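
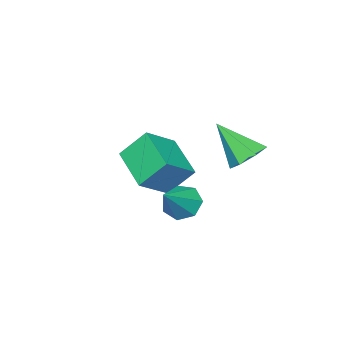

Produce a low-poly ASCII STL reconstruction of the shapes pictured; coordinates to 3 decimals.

solid 
facet normal -0.773 -0.121 -0.622
outer loop
vertex 3.358 -0.27 -1.336
vertex 2.903 0.264 -0.874
vertex 3.403 0.431 -1.528
endloop
endfacet
facet normal 0.886 -0.175 -0.430
outer loop
vertex 3.358 -0.27 -1.336
vertex 3.403 0.431 -1.528
vertex 4.257 0.476 0.214
endloop
endfacet
facet normal -0.774 -0.120 -0.622
outer loop
vertex 3.403 0.431 -1.528
vertex 2.903 0.264 -0.874
vertex 3.072 1.007 -1.228
endloop
endfacet
facet normal 0.712 0.599 -0.365
outer loop
vertex 3.403 0.431 -1.528
vertex 3.072 1.007 -1.228
vertex 4.257 0.476 0.214
endloop
endfacet
facet normal -0.773 -0.121 -0.622
outer loop
vertex 3.072 1.007 -1.228
vertex 2.903 0.264 -0.874
vertex 2.613 1.024 -0.661
endloop
endfacet
facet normal 0.234 0.959 0.161
outer loop
vertex 3.072 1.007 -1.228
vertex 2.613 1.024 -0.661
vertex 4.257 0.476 0.214
endloop
endfacet
facet normal -0.773 -0.121 -0.622
outer loop
vertex 2.613 1.024 -0.661
vertex 2.903 0.264 -0.874
vertex 2.373 0.468 -0.255
endloop
endfacet
facet normal -0.190 0.631 0.752
outer loop
vertex 2.613 1.024 -0.661
vertex 2.373 0.468 -0.255
vertex 4.257 0.476 0.214
endloop
endfacet
facet normal -0.773 -0.121 -0.622
outer loop
vertex 2.373 0.468 -0.255
vertex 2.903 0.264 -0.874
vertex 2.532 -0.241 -0.315
endloop
endfacet
facet normal -0.239 -0.135 0.962
outer loop
vertex 2.373 0.468 -0.255
vertex 2.532 -0.241 -0.315
vertex 4.257 0.476 0.214
endloop
endfacet
facet normal -0.774 -0.120 -0.622
outer loop
vertex 2.532 -0.241 -0.315
vertex 2.903 0.264 -0.874
vertex 2.97 -0.569 -0.796
endloop
endfacet
facet normal 0.123 -0.764 0.633
outer loop
vertex 2.532 -0.241 -0.315
vertex 2.97 -0.569 -0.796
vertex 4.257 0.476 0.214
endloop
endfacet
facet normal -0.773 -0.120 -0.622
outer loop
vertex 2.97 -0.569 -0.796
vertex 2.903 0.264 -0.874
vertex 3.358 -0.27 -1.336
endloop
endfacet
facet normal 0.623 -0.782 0.015
outer loop
vertex 2.97 -0.569 -0.796
vertex 3.358 -0.27 -1.336
vertex 4.257 0.476 0.214
endloop
endfacet
facet normal -0.142 0.659 -0.739
outer loop
vertex -0.89 0.858 0.305
vertex -1.287 0.202 -0.204
vertex -1.68 0.784 0.391
endloop
endfacet
facet normal 0.055 0.447 0.893
outer loop
vertex -0.89 0.858 0.305
vertex -1.68 0.784 0.391
vertex -0.993 -1.162 1.324
endloop
endfacet
facet normal -0.142 0.659 -0.738
outer loop
vertex -1.68 0.784 0.391
vertex -1.287 0.202 -0.204
vertex -2.175 0.272 0.029
endloop
endfacet
facet normal -0.664 0.120 0.738
outer loop
vertex -1.68 0.784 0.391
vertex -2.175 0.272 0.029
vertex -0.993 -1.162 1.324
endloop
endfacet
facet normal -0.142 0.659 -0.738
outer loop
vertex -2.175 0.272 0.029
vertex -1.287 0.202 -0.204
vertex -2.001 -0.292 -0.508
endloop
endfacet
facet normal -0.843 -0.483 0.234
outer loop
vertex -2.175 0.272 0.029
vertex -2.001 -0.292 -0.508
vertex -0.993 -1.162 1.324
endloop
endfacet
facet normal -0.142 0.660 -0.738
outer loop
vertex -2.001 -0.292 -0.508
vertex -1.287 0.202 -0.204
vertex -1.29 -0.484 -0.817
endloop
endfacet
facet normal -0.349 -0.906 -0.239
outer loop
vertex -2.001 -0.292 -0.508
vertex -1.29 -0.484 -0.817
vertex -0.993 -1.162 1.324
endloop
endfacet
facet normal -0.142 0.660 -0.738
outer loop
vertex -1.29 -0.484 -0.817
vertex -1.287 0.202 -0.204
vertex -0.577 -0.159 -0.664
endloop
endfacet
facet normal 0.449 -0.832 -0.326
outer loop
vertex -1.29 -0.484 -0.817
vertex -0.577 -0.159 -0.664
vertex -0.993 -1.162 1.324
endloop
endfacet
facet normal -0.143 0.659 -0.738
outer loop
vertex -0.577 -0.159 -0.664
vertex -1.287 0.202 -0.204
vertex -0.399 0.439 -0.165
endloop
endfacet
facet normal 0.948 -0.315 0.039
outer loop
vertex -0.577 -0.159 -0.664
vertex -0.399 0.439 -0.165
vertex -0.993 -1.162 1.324
endloop
endfacet
facet normal -0.144 0.659 -0.738
outer loop
vertex -0.399 0.439 -0.165
vertex -1.287 0.202 -0.204
vertex -0.89 0.858 0.305
endloop
endfacet
facet normal 0.773 0.254 0.581
outer loop
vertex -0.399 0.439 -0.165
vertex -0.89 0.858 0.305
vertex -0.993 -1.162 1.324
endloop
endfacet
facet normal -0.388 0.535 0.750
outer loop
vertex 0.787 -3.216 0.881
vertex 1.69 -1.456 0.093
vertex -0.596 -2.922 -0.045
endloop
endfacet
facet normal -0.424 -0.827 0.370
outer loop
vertex 0.03 -3.784 -1.253
vertex 0.787 -3.216 0.881
vertex -0.596 -2.922 -0.045
endloop
endfacet
facet normal -0.389 0.536 0.750
outer loop
vertex -0.596 -2.922 -0.045
vertex 1.69 -1.456 0.093
vertex 0.308 -1.162 -0.834
endloop
endfacet
facet normal -0.818 0.174 -0.548
outer loop
vertex 0.308 -1.162 -0.834
vertex 0.03 -3.784 -1.253
vertex -0.596 -2.922 -0.045
endloop
endfacet
facet normal 0.818 -0.174 0.548
outer loop
vertex 0.787 -3.216 0.881
vertex 2.316 -2.318 -1.115
vertex 1.69 -1.456 0.093
endloop
endfacet
facet normal -0.424 -0.826 0.370
outer loop
vertex 1.412 -4.078 -0.326
vertex 0.787 -3.216 0.881
vertex 0.03 -3.784 -1.253
endloop
endfacet
facet normal 0.818 -0.174 0.548
outer loop
vertex 1.412 -4.078 -0.326
vertex 2.316 -2.318 -1.115
vertex 0.787 -3.216 0.881
endloop
endfacet
facet normal 0.424 0.827 -0.370
outer loop
vertex 1.69 -1.456 0.093
vertex 2.316 -2.318 -1.115
vertex 0.308 -1.162 -0.834
endloop
endfacet
facet normal -0.818 0.174 -0.548
outer loop
vertex 0.933 -2.024 -2.041
vertex 0.03 -3.784 -1.253
vertex 0.308 -1.162 -0.834
endloop
endfacet
facet normal 0.424 0.826 -0.371
outer loop
vertex 0.308 -1.162 -0.834
vertex 2.316 -2.318 -1.115
vertex 0.933 -2.024 -2.041
endloop
endfacet
facet normal 0.389 -0.535 -0.750
outer loop
vertex 0.933 -2.024 -2.041
vertex 1.412 -4.078 -0.326
vertex 0.03 -3.784 -1.253
endloop
endfacet
facet normal 0.388 -0.536 -0.750
outer loop
vertex 2.316 -2.318 -1.115
vertex 1.412 -4.078 -0.326
vertex 0.933 -2.024 -2.041
endloop
endfacet

endsolid


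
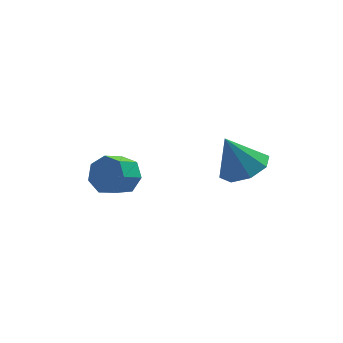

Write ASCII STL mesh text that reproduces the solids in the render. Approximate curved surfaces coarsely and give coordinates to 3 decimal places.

solid 
facet normal 0.421 -0.100 -0.902
outer loop
vertex 3.731 -3.189 0.2
vertex 2.86 -3.268 -0.198
vertex 3.453 -2.539 -0.002
endloop
endfacet
facet normal 0.511 0.447 0.734
outer loop
vertex 3.731 -3.189 0.2
vertex 3.453 -2.539 -0.002
vertex 2.2 -3.112 1.218
endloop
endfacet
facet normal 0.421 -0.100 -0.902
outer loop
vertex 3.453 -2.539 -0.002
vertex 2.86 -3.268 -0.198
vertex 2.829 -2.316 -0.318
endloop
endfacet
facet normal 0.069 0.874 0.481
outer loop
vertex 3.453 -2.539 -0.002
vertex 2.829 -2.316 -0.318
vertex 2.2 -3.112 1.218
endloop
endfacet
facet normal 0.421 -0.100 -0.901
outer loop
vertex 2.829 -2.316 -0.318
vertex 2.86 -3.268 -0.198
vertex 2.223 -2.651 -0.564
endloop
endfacet
facet normal -0.536 0.819 0.205
outer loop
vertex 2.829 -2.316 -0.318
vertex 2.223 -2.651 -0.564
vertex 2.2 -3.112 1.218
endloop
endfacet
facet normal 0.421 -0.101 -0.902
outer loop
vertex 2.223 -2.651 -0.564
vertex 2.86 -3.268 -0.198
vertex 1.99 -3.348 -0.595
endloop
endfacet
facet normal -0.947 0.314 0.069
outer loop
vertex 2.223 -2.651 -0.564
vertex 1.99 -3.348 -0.595
vertex 2.2 -3.112 1.218
endloop
endfacet
facet normal 0.421 -0.099 -0.902
outer loop
vertex 1.99 -3.348 -0.595
vertex 2.86 -3.268 -0.198
vertex 2.268 -3.998 -0.394
endloop
endfacet
facet normal -0.925 -0.348 0.152
outer loop
vertex 1.99 -3.348 -0.595
vertex 2.268 -3.998 -0.394
vertex 2.2 -3.112 1.218
endloop
endfacet
facet normal 0.421 -0.099 -0.902
outer loop
vertex 2.268 -3.998 -0.394
vertex 2.86 -3.268 -0.198
vertex 2.892 -4.22 -0.078
endloop
endfacet
facet normal -0.482 -0.776 0.406
outer loop
vertex 2.268 -3.998 -0.394
vertex 2.892 -4.22 -0.078
vertex 2.2 -3.112 1.218
endloop
endfacet
facet normal 0.421 -0.099 -0.902
outer loop
vertex 2.892 -4.22 -0.078
vertex 2.86 -3.268 -0.198
vertex 3.498 -3.885 0.168
endloop
endfacet
facet normal 0.122 -0.721 0.682
outer loop
vertex 2.892 -4.22 -0.078
vertex 3.498 -3.885 0.168
vertex 2.2 -3.112 1.218
endloop
endfacet
facet normal 0.421 -0.099 -0.902
outer loop
vertex 3.498 -3.885 0.168
vertex 2.86 -3.268 -0.198
vertex 3.731 -3.189 0.2
endloop
endfacet
facet normal 0.533 -0.216 0.818
outer loop
vertex 3.498 -3.885 0.168
vertex 3.731 -3.189 0.2
vertex 2.2 -3.112 1.218
endloop
endfacet
facet normal 0.679 0.533 -0.505
outer loop
vertex -0.262 0.969 -2.672
vertex -0.767 0.977 -3.343
vertex -0.728 1.528 -2.709
endloop
endfacet
facet normal 0.360 0.357 0.862
outer loop
vertex -0.262 0.969 -2.672
vertex -0.728 1.528 -2.709
vertex -0.968 0.415 -2.147
endloop
endfacet
facet normal 0.360 0.358 0.862
outer loop
vertex -0.968 0.415 -2.147
vertex -0.728 1.528 -2.709
vertex -1.434 0.973 -2.184
endloop
endfacet
facet normal -0.679 -0.533 0.505
outer loop
vertex -0.968 0.415 -2.147
vertex -1.434 0.973 -2.184
vertex -1.473 0.423 -2.817
endloop
endfacet
facet normal 0.679 0.533 -0.505
outer loop
vertex -0.728 1.528 -2.709
vertex -0.767 0.977 -3.343
vertex -1.224 1.672 -3.224
endloop
endfacet
facet normal -0.277 0.822 0.497
outer loop
vertex -0.728 1.528 -2.709
vertex -1.224 1.672 -3.224
vertex -1.434 0.973 -2.184
endloop
endfacet
facet normal -0.277 0.822 0.497
outer loop
vertex -1.434 0.973 -2.184
vertex -1.224 1.672 -3.224
vertex -1.93 1.117 -2.699
endloop
endfacet
facet normal -0.679 -0.533 0.505
outer loop
vertex -1.434 0.973 -2.184
vertex -1.93 1.117 -2.699
vertex -1.473 0.423 -2.817
endloop
endfacet
facet normal 0.679 0.533 -0.505
outer loop
vertex -1.224 1.672 -3.224
vertex -0.767 0.977 -3.343
vertex -1.376 1.293 -3.828
endloop
endfacet
facet normal -0.704 0.667 -0.242
outer loop
vertex -1.224 1.672 -3.224
vertex -1.376 1.293 -3.828
vertex -1.93 1.117 -2.699
endloop
endfacet
facet normal -0.705 0.667 -0.242
outer loop
vertex -1.93 1.117 -2.699
vertex -1.376 1.293 -3.828
vertex -2.082 0.738 -3.302
endloop
endfacet
facet normal -0.678 -0.533 0.506
outer loop
vertex -1.93 1.117 -2.699
vertex -2.082 0.738 -3.302
vertex -1.473 0.423 -2.817
endloop
endfacet
facet normal 0.679 0.533 -0.505
outer loop
vertex -1.376 1.293 -3.828
vertex -0.767 0.977 -3.343
vertex -1.069 0.676 -4.066
endloop
endfacet
facet normal -0.602 0.009 -0.799
outer loop
vertex -1.376 1.293 -3.828
vertex -1.069 0.676 -4.066
vertex -2.082 0.738 -3.302
endloop
endfacet
facet normal -0.602 0.010 -0.799
outer loop
vertex -2.082 0.738 -3.302
vertex -1.069 0.676 -4.066
vertex -1.775 0.122 -3.541
endloop
endfacet
facet normal -0.678 -0.534 0.505
outer loop
vertex -2.082 0.738 -3.302
vertex -1.775 0.122 -3.541
vertex -1.473 0.423 -2.817
endloop
endfacet
facet normal 0.679 0.533 -0.505
outer loop
vertex -1.069 0.676 -4.066
vertex -0.767 0.977 -3.343
vertex -0.535 0.286 -3.76
endloop
endfacet
facet normal -0.046 -0.655 -0.754
outer loop
vertex -1.069 0.676 -4.066
vertex -0.535 0.286 -3.76
vertex -1.775 0.122 -3.541
endloop
endfacet
facet normal -0.046 -0.655 -0.754
outer loop
vertex -1.775 0.122 -3.541
vertex -0.535 0.286 -3.76
vertex -1.241 -0.268 -3.235
endloop
endfacet
facet normal -0.679 -0.533 0.505
outer loop
vertex -1.775 0.122 -3.541
vertex -1.241 -0.268 -3.235
vertex -1.473 0.423 -2.817
endloop
endfacet
facet normal 0.678 0.533 -0.506
outer loop
vertex -0.535 0.286 -3.76
vertex -0.767 0.977 -3.343
vertex -0.175 0.417 -3.139
endloop
endfacet
facet normal 0.544 -0.827 -0.141
outer loop
vertex -0.535 0.286 -3.76
vertex -0.175 0.417 -3.139
vertex -1.241 -0.268 -3.235
endloop
endfacet
facet normal 0.544 -0.827 -0.142
outer loop
vertex -1.241 -0.268 -3.235
vertex -0.175 0.417 -3.139
vertex -0.881 -0.138 -2.614
endloop
endfacet
facet normal -0.679 -0.533 0.505
outer loop
vertex -1.241 -0.268 -3.235
vertex -0.881 -0.138 -2.614
vertex -1.473 0.423 -2.817
endloop
endfacet
facet normal 0.679 0.534 -0.504
outer loop
vertex -0.175 0.417 -3.139
vertex -0.767 0.977 -3.343
vertex -0.262 0.969 -2.672
endloop
endfacet
facet normal 0.725 -0.375 0.578
outer loop
vertex -0.175 0.417 -3.139
vertex -0.262 0.969 -2.672
vertex -0.881 -0.138 -2.614
endloop
endfacet
facet normal 0.724 -0.375 0.579
outer loop
vertex -0.881 -0.138 -2.614
vertex -0.262 0.969 -2.672
vertex -0.968 0.415 -2.147
endloop
endfacet
facet normal -0.679 -0.533 0.505
outer loop
vertex -0.881 -0.138 -2.614
vertex -0.968 0.415 -2.147
vertex -1.473 0.423 -2.817
endloop
endfacet

endsolid


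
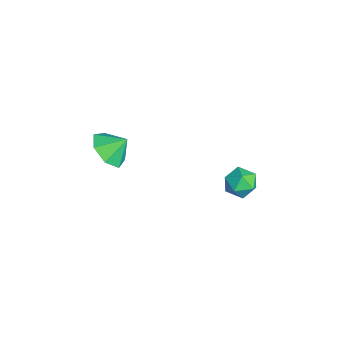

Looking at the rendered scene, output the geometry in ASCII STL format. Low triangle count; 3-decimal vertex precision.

solid 
facet normal -0.136 -0.725 -0.675
outer loop
vertex 3.181 -3.611 3.067
vertex 2.305 -3.883 3.535
vertex 2.442 -3.201 2.775
endloop
endfacet
facet normal 0.506 0.859 -0.075
outer loop
vertex 3.181 -3.611 3.067
vertex 2.442 -3.201 2.775
vertex 2.455 -3.077 4.285
endloop
endfacet
facet normal -0.136 -0.725 -0.675
outer loop
vertex 2.442 -3.201 2.775
vertex 2.305 -3.883 3.535
vertex 1.6 -3.305 3.056
endloop
endfacet
facet normal -0.148 0.986 -0.080
outer loop
vertex 2.442 -3.201 2.775
vertex 1.6 -3.305 3.056
vertex 2.455 -3.077 4.285
endloop
endfacet
facet normal -0.136 -0.725 -0.675
outer loop
vertex 1.6 -3.305 3.056
vertex 2.305 -3.883 3.535
vertex 1.288 -3.844 3.698
endloop
endfacet
facet normal -0.625 0.720 0.301
outer loop
vertex 1.6 -3.305 3.056
vertex 1.288 -3.844 3.698
vertex 2.455 -3.077 4.285
endloop
endfacet
facet normal -0.136 -0.725 -0.675
outer loop
vertex 1.288 -3.844 3.698
vertex 2.305 -3.883 3.535
vertex 1.742 -4.412 4.217
endloop
endfacet
facet normal -0.566 0.262 0.782
outer loop
vertex 1.288 -3.844 3.698
vertex 1.742 -4.412 4.217
vertex 2.455 -3.077 4.285
endloop
endfacet
facet normal -0.135 -0.726 -0.675
outer loop
vertex 1.742 -4.412 4.217
vertex 2.305 -3.883 3.535
vertex 2.62 -4.581 4.223
endloop
endfacet
facet normal -0.015 -0.043 0.999
outer loop
vertex 1.742 -4.412 4.217
vertex 2.62 -4.581 4.223
vertex 2.455 -3.077 4.285
endloop
endfacet
facet normal -0.135 -0.726 -0.675
outer loop
vertex 2.62 -4.581 4.223
vertex 2.305 -3.883 3.535
vertex 3.26 -4.225 3.712
endloop
endfacet
facet normal 0.612 0.035 0.790
outer loop
vertex 2.62 -4.581 4.223
vertex 3.26 -4.225 3.712
vertex 2.455 -3.077 4.285
endloop
endfacet
facet normal -0.135 -0.726 -0.674
outer loop
vertex 3.26 -4.225 3.712
vertex 2.305 -3.883 3.535
vertex 3.181 -3.611 3.067
endloop
endfacet
facet normal 0.844 0.436 0.312
outer loop
vertex 3.26 -4.225 3.712
vertex 3.181 -3.611 3.067
vertex 2.455 -3.077 4.285
endloop
endfacet
facet normal 0.386 0.919 0.080
outer loop
vertex 2.356 2.808 -0.998
vertex 2.145 2.823 -0.151
vertex 2.923 2.518 -0.402
endloop
endfacet
facet normal 0.724 0.544 -0.424
outer loop
vertex 2.356 2.808 -0.998
vertex 2.923 2.518 -0.402
vertex 2.814 2.081 -1.149
endloop
endfacet
facet normal 0.241 0.341 -0.909
outer loop
vertex 2.356 2.808 -0.998
vertex 2.814 2.081 -1.149
vertex 1.968 2.115 -1.361
endloop
endfacet
facet normal -0.395 0.590 -0.704
outer loop
vertex 2.356 2.808 -0.998
vertex 1.968 2.115 -1.361
vertex 1.554 2.574 -0.744
endloop
endfacet
facet normal -0.306 0.948 -0.093
outer loop
vertex 2.356 2.808 -0.998
vertex 1.554 2.574 -0.744
vertex 2.145 2.823 -0.151
endloop
endfacet
facet normal 0.992 -0.043 -0.120
outer loop
vertex 2.814 2.081 -1.149
vertex 2.923 2.518 -0.402
vertex 2.886 1.646 -0.396
endloop
endfacet
facet normal 0.445 0.563 0.696
outer loop
vertex 2.923 2.518 -0.402
vertex 2.145 2.823 -0.151
vertex 2.472 2.105 0.221
endloop
endfacet
facet normal -0.675 0.609 0.417
outer loop
vertex 2.145 2.823 -0.151
vertex 1.554 2.574 -0.744
vertex 1.626 2.139 0.009
endloop
endfacet
facet normal -0.819 0.031 -0.573
outer loop
vertex 1.554 2.574 -0.744
vertex 1.968 2.115 -1.361
vertex 1.517 1.702 -0.738
endloop
endfacet
facet normal 0.212 -0.372 -0.904
outer loop
vertex 1.968 2.115 -1.361
vertex 2.814 2.081 -1.149
vertex 2.295 1.397 -0.989
endloop
endfacet
facet normal 0.395 -0.590 0.704
outer loop
vertex 2.084 1.412 -0.142
vertex 2.886 1.646 -0.396
vertex 2.472 2.105 0.221
endloop
endfacet
facet normal -0.241 -0.341 0.909
outer loop
vertex 2.084 1.412 -0.142
vertex 2.472 2.105 0.221
vertex 1.626 2.139 0.009
endloop
endfacet
facet normal -0.724 -0.544 0.424
outer loop
vertex 2.084 1.412 -0.142
vertex 1.626 2.139 0.009
vertex 1.517 1.702 -0.738
endloop
endfacet
facet normal -0.386 -0.919 -0.080
outer loop
vertex 2.084 1.412 -0.142
vertex 1.517 1.702 -0.738
vertex 2.295 1.397 -0.989
endloop
endfacet
facet normal 0.306 -0.948 0.093
outer loop
vertex 2.084 1.412 -0.142
vertex 2.295 1.397 -0.989
vertex 2.886 1.646 -0.396
endloop
endfacet
facet normal 0.819 -0.031 0.573
outer loop
vertex 2.472 2.105 0.221
vertex 2.886 1.646 -0.396
vertex 2.923 2.518 -0.402
endloop
endfacet
facet normal -0.212 0.372 0.904
outer loop
vertex 1.626 2.139 0.009
vertex 2.472 2.105 0.221
vertex 2.145 2.823 -0.151
endloop
endfacet
facet normal -0.992 0.043 0.120
outer loop
vertex 1.517 1.702 -0.738
vertex 1.626 2.139 0.009
vertex 1.554 2.574 -0.744
endloop
endfacet
facet normal -0.445 -0.563 -0.696
outer loop
vertex 2.295 1.397 -0.989
vertex 1.517 1.702 -0.738
vertex 1.968 2.115 -1.361
endloop
endfacet
facet normal 0.675 -0.609 -0.417
outer loop
vertex 2.886 1.646 -0.396
vertex 2.295 1.397 -0.989
vertex 2.814 2.081 -1.149
endloop
endfacet

endsolid


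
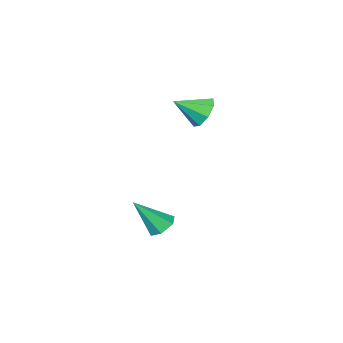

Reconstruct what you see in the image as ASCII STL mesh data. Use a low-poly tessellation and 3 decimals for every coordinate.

solid 
facet normal -0.800 0.339 -0.495
outer loop
vertex -2.708 -1.681 2.334
vertex -3.1 -1.611 3.016
vertex -2.635 -1.138 2.588
endloop
endfacet
facet normal 0.897 0.082 -0.434
outer loop
vertex -2.708 -1.681 2.334
vertex -2.635 -1.138 2.588
vertex -2.02 -2.069 3.684
endloop
endfacet
facet normal -0.800 0.339 -0.495
outer loop
vertex -2.635 -1.138 2.588
vertex -3.1 -1.611 3.016
vertex -2.834 -0.871 3.093
endloop
endfacet
facet normal 0.822 0.569 0.023
outer loop
vertex -2.635 -1.138 2.588
vertex -2.834 -0.871 3.093
vertex -2.02 -2.069 3.684
endloop
endfacet
facet normal -0.800 0.339 -0.494
outer loop
vertex -2.834 -0.871 3.093
vertex -3.1 -1.611 3.016
vertex -3.189 -1.038 3.553
endloop
endfacet
facet normal 0.488 0.630 0.605
outer loop
vertex -2.834 -0.871 3.093
vertex -3.189 -1.038 3.553
vertex -2.02 -2.069 3.684
endloop
endfacet
facet normal -0.800 0.339 -0.495
outer loop
vertex -3.189 -1.038 3.553
vertex -3.1 -1.611 3.016
vertex -3.492 -1.541 3.698
endloop
endfacet
facet normal 0.090 0.225 0.970
outer loop
vertex -3.189 -1.038 3.553
vertex -3.492 -1.541 3.698
vertex -2.02 -2.069 3.684
endloop
endfacet
facet normal -0.800 0.338 -0.495
outer loop
vertex -3.492 -1.541 3.698
vertex -3.1 -1.611 3.016
vertex -3.565 -2.085 3.444
endloop
endfacet
facet normal -0.136 -0.404 0.905
outer loop
vertex -3.492 -1.541 3.698
vertex -3.565 -2.085 3.444
vertex -2.02 -2.069 3.684
endloop
endfacet
facet normal -0.801 0.339 -0.494
outer loop
vertex -3.565 -2.085 3.444
vertex -3.1 -1.611 3.016
vertex -3.366 -2.351 2.939
endloop
endfacet
facet normal -0.060 -0.893 0.447
outer loop
vertex -3.565 -2.085 3.444
vertex -3.366 -2.351 2.939
vertex -2.02 -2.069 3.684
endloop
endfacet
facet normal -0.800 0.339 -0.494
outer loop
vertex -3.366 -2.351 2.939
vertex -3.1 -1.611 3.016
vertex -3.011 -2.184 2.479
endloop
endfacet
facet normal 0.274 -0.952 -0.134
outer loop
vertex -3.366 -2.351 2.939
vertex -3.011 -2.184 2.479
vertex -2.02 -2.069 3.684
endloop
endfacet
facet normal -0.800 0.339 -0.495
outer loop
vertex -3.011 -2.184 2.479
vertex -3.1 -1.611 3.016
vertex -2.708 -1.681 2.334
endloop
endfacet
facet normal 0.671 -0.548 -0.499
outer loop
vertex -3.011 -2.184 2.479
vertex -2.708 -1.681 2.334
vertex -2.02 -2.069 3.684
endloop
endfacet
facet normal -0.570 0.319 -0.757
outer loop
vertex -0.364 -1.005 -2.684
vertex -0.869 -0.976 -2.292
vertex -0.489 -0.466 -2.363
endloop
endfacet
facet normal 0.935 0.315 -0.164
outer loop
vertex -0.364 -1.005 -2.684
vertex -0.489 -0.466 -2.363
vertex 0.109 -1.524 -0.988
endloop
endfacet
facet normal -0.568 0.318 -0.759
outer loop
vertex -0.489 -0.466 -2.363
vertex -0.869 -0.976 -2.292
vertex -0.995 -0.437 -1.972
endloop
endfacet
facet normal 0.392 0.804 0.448
outer loop
vertex -0.489 -0.466 -2.363
vertex -0.995 -0.437 -1.972
vertex 0.109 -1.524 -0.988
endloop
endfacet
facet normal -0.568 0.318 -0.759
outer loop
vertex -0.995 -0.437 -1.972
vertex -0.869 -0.976 -2.292
vertex -1.375 -0.947 -1.901
endloop
endfacet
facet normal -0.367 0.391 0.844
outer loop
vertex -0.995 -0.437 -1.972
vertex -1.375 -0.947 -1.901
vertex 0.109 -1.524 -0.988
endloop
endfacet
facet normal -0.568 0.319 -0.759
outer loop
vertex -1.375 -0.947 -1.901
vertex -0.869 -0.976 -2.292
vertex -1.249 -1.486 -2.222
endloop
endfacet
facet normal -0.586 -0.511 0.629
outer loop
vertex -1.375 -0.947 -1.901
vertex -1.249 -1.486 -2.222
vertex 0.109 -1.524 -0.988
endloop
endfacet
facet normal -0.568 0.319 -0.758
outer loop
vertex -1.249 -1.486 -2.222
vertex -0.869 -0.976 -2.292
vertex -0.744 -1.516 -2.613
endloop
endfacet
facet normal -0.045 -0.999 0.019
outer loop
vertex -1.249 -1.486 -2.222
vertex -0.744 -1.516 -2.613
vertex 0.109 -1.524 -0.988
endloop
endfacet
facet normal -0.570 0.318 -0.758
outer loop
vertex -0.744 -1.516 -2.613
vertex -0.869 -0.976 -2.292
vertex -0.364 -1.005 -2.684
endloop
endfacet
facet normal 0.717 -0.586 -0.379
outer loop
vertex -0.744 -1.516 -2.613
vertex -0.364 -1.005 -2.684
vertex 0.109 -1.524 -0.988
endloop
endfacet

endsolid


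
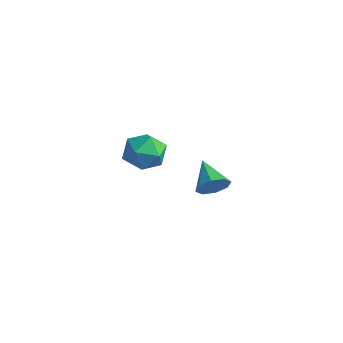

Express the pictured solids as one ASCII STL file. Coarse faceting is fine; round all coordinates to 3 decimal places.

solid 
facet normal 0.821 -0.356 -0.446
outer loop
vertex -2.545 1.438 -3.374
vertex -2.995 1.212 -4.022
vertex -2.585 1.889 -3.808
endloop
endfacet
facet normal 0.166 0.691 0.703
outer loop
vertex -2.545 1.438 -3.374
vertex -2.585 1.889 -3.808
vertex -4.325 1.788 -3.298
endloop
endfacet
facet normal 0.821 -0.356 -0.447
outer loop
vertex -2.585 1.889 -3.808
vertex -2.995 1.212 -4.022
vertex -2.866 1.944 -4.367
endloop
endfacet
facet normal -0.025 0.994 0.110
outer loop
vertex -2.585 1.889 -3.808
vertex -2.866 1.944 -4.367
vertex -4.325 1.788 -3.298
endloop
endfacet
facet normal 0.822 -0.355 -0.446
outer loop
vertex -2.866 1.944 -4.367
vertex -2.995 1.212 -4.022
vertex -3.221 1.57 -4.724
endloop
endfacet
facet normal -0.406 0.803 -0.437
outer loop
vertex -2.866 1.944 -4.367
vertex -3.221 1.57 -4.724
vertex -4.325 1.788 -3.298
endloop
endfacet
facet normal 0.821 -0.357 -0.446
outer loop
vertex -3.221 1.57 -4.724
vertex -2.995 1.212 -4.022
vertex -3.445 0.986 -4.669
endloop
endfacet
facet normal -0.752 0.230 -0.617
outer loop
vertex -3.221 1.57 -4.724
vertex -3.445 0.986 -4.669
vertex -4.325 1.788 -3.298
endloop
endfacet
facet normal 0.821 -0.356 -0.447
outer loop
vertex -3.445 0.986 -4.669
vertex -2.995 1.212 -4.022
vertex -3.405 0.534 -4.235
endloop
endfacet
facet normal -0.862 -0.389 -0.326
outer loop
vertex -3.445 0.986 -4.669
vertex -3.405 0.534 -4.235
vertex -4.325 1.788 -3.298
endloop
endfacet
facet normal 0.821 -0.356 -0.447
outer loop
vertex -3.405 0.534 -4.235
vertex -2.995 1.212 -4.022
vertex -3.124 0.48 -3.676
endloop
endfacet
facet normal -0.669 -0.692 0.270
outer loop
vertex -3.405 0.534 -4.235
vertex -3.124 0.48 -3.676
vertex -4.325 1.788 -3.298
endloop
endfacet
facet normal 0.821 -0.356 -0.447
outer loop
vertex -3.124 0.48 -3.676
vertex -2.995 1.212 -4.022
vertex -2.768 0.854 -3.32
endloop
endfacet
facet normal -0.289 -0.501 0.816
outer loop
vertex -3.124 0.48 -3.676
vertex -2.768 0.854 -3.32
vertex -4.325 1.788 -3.298
endloop
endfacet
facet normal 0.821 -0.355 -0.447
outer loop
vertex -2.768 0.854 -3.32
vertex -2.995 1.212 -4.022
vertex -2.545 1.438 -3.374
endloop
endfacet
facet normal 0.056 0.071 0.996
outer loop
vertex -2.768 0.854 -3.32
vertex -2.545 1.438 -3.374
vertex -4.325 1.788 -3.298
endloop
endfacet
facet normal -0.424 0.180 0.888
outer loop
vertex -2.307 -3.172 1.836
vertex -2.366 -4.165 2.009
vertex -1.547 -3.65 2.296
endloop
endfacet
facet normal 0.020 0.709 0.705
outer loop
vertex -2.307 -3.172 1.836
vertex -1.547 -3.65 2.296
vertex -1.352 -2.955 1.591
endloop
endfacet
facet normal -0.201 0.976 0.081
outer loop
vertex -2.307 -3.172 1.836
vertex -1.352 -2.955 1.591
vertex -2.052 -3.039 0.868
endloop
endfacet
facet normal -0.781 0.613 -0.122
outer loop
vertex -2.307 -3.172 1.836
vertex -2.052 -3.039 0.868
vertex -2.679 -3.787 1.127
endloop
endfacet
facet normal -0.918 0.120 0.377
outer loop
vertex -2.307 -3.172 1.836
vertex -2.679 -3.787 1.127
vertex -2.366 -4.165 2.009
endloop
endfacet
facet normal 0.668 0.429 0.608
outer loop
vertex -1.352 -2.955 1.591
vertex -1.547 -3.65 2.296
vertex -0.821 -3.813 1.613
endloop
endfacet
facet normal -0.049 -0.426 0.903
outer loop
vertex -1.547 -3.65 2.296
vertex -2.366 -4.165 2.009
vertex -1.448 -4.561 1.872
endloop
endfacet
facet normal -0.849 -0.523 0.077
outer loop
vertex -2.366 -4.165 2.009
vertex -2.679 -3.787 1.127
vertex -2.148 -4.645 1.149
endloop
endfacet
facet normal -0.626 0.272 -0.731
outer loop
vertex -2.679 -3.787 1.127
vertex -2.052 -3.039 0.868
vertex -1.953 -3.95 0.444
endloop
endfacet
facet normal 0.312 0.861 -0.402
outer loop
vertex -2.052 -3.039 0.868
vertex -1.352 -2.955 1.591
vertex -1.134 -3.435 0.731
endloop
endfacet
facet normal 0.781 -0.613 0.122
outer loop
vertex -1.193 -4.428 0.904
vertex -0.821 -3.813 1.613
vertex -1.448 -4.561 1.872
endloop
endfacet
facet normal 0.201 -0.976 -0.081
outer loop
vertex -1.193 -4.428 0.904
vertex -1.448 -4.561 1.872
vertex -2.148 -4.645 1.149
endloop
endfacet
facet normal -0.020 -0.709 -0.705
outer loop
vertex -1.193 -4.428 0.904
vertex -2.148 -4.645 1.149
vertex -1.953 -3.95 0.444
endloop
endfacet
facet normal 0.424 -0.180 -0.888
outer loop
vertex -1.193 -4.428 0.904
vertex -1.953 -3.95 0.444
vertex -1.134 -3.435 0.731
endloop
endfacet
facet normal 0.918 -0.120 -0.377
outer loop
vertex -1.193 -4.428 0.904
vertex -1.134 -3.435 0.731
vertex -0.821 -3.813 1.613
endloop
endfacet
facet normal 0.626 -0.272 0.731
outer loop
vertex -1.448 -4.561 1.872
vertex -0.821 -3.813 1.613
vertex -1.547 -3.65 2.296
endloop
endfacet
facet normal -0.312 -0.861 0.402
outer loop
vertex -2.148 -4.645 1.149
vertex -1.448 -4.561 1.872
vertex -2.366 -4.165 2.009
endloop
endfacet
facet normal -0.668 -0.429 -0.608
outer loop
vertex -1.953 -3.95 0.444
vertex -2.148 -4.645 1.149
vertex -2.679 -3.787 1.127
endloop
endfacet
facet normal 0.049 0.426 -0.903
outer loop
vertex -1.134 -3.435 0.731
vertex -1.953 -3.95 0.444
vertex -2.052 -3.039 0.868
endloop
endfacet
facet normal 0.849 0.523 -0.077
outer loop
vertex -0.821 -3.813 1.613
vertex -1.134 -3.435 0.731
vertex -1.352 -2.955 1.591
endloop
endfacet

endsolid


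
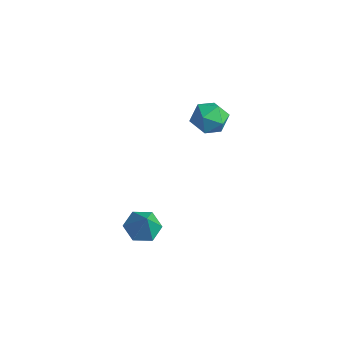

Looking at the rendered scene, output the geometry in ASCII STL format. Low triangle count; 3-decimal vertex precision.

solid 
facet normal -0.447 0.184 -0.875
outer loop
vertex 1.103 -2.786 -1.923
vertex 0.498 -3.621 -1.789
vertex 0.188 -2.693 -1.436
endloop
endfacet
facet normal 0.361 0.766 0.532
outer loop
vertex 1.103 -2.786 -1.923
vertex 0.188 -2.693 -1.436
vertex 1.222 -3.919 -0.371
endloop
endfacet
facet normal -0.447 0.184 -0.876
outer loop
vertex 0.188 -2.693 -1.436
vertex 0.498 -3.621 -1.789
vertex -0.417 -3.529 -1.303
endloop
endfacet
facet normal -0.377 0.405 0.833
outer loop
vertex 0.188 -2.693 -1.436
vertex -0.417 -3.529 -1.303
vertex 1.222 -3.919 -0.371
endloop
endfacet
facet normal -0.447 0.183 -0.876
outer loop
vertex -0.417 -3.529 -1.303
vertex 0.498 -3.621 -1.789
vertex -0.107 -4.457 -1.655
endloop
endfacet
facet normal -0.520 -0.449 0.726
outer loop
vertex -0.417 -3.529 -1.303
vertex -0.107 -4.457 -1.655
vertex 1.222 -3.919 -0.371
endloop
endfacet
facet normal -0.448 0.184 -0.875
outer loop
vertex -0.107 -4.457 -1.655
vertex 0.498 -3.621 -1.789
vertex 0.807 -4.549 -2.142
endloop
endfacet
facet normal 0.075 -0.945 0.319
outer loop
vertex -0.107 -4.457 -1.655
vertex 0.807 -4.549 -2.142
vertex 1.222 -3.919 -0.371
endloop
endfacet
facet normal -0.448 0.184 -0.875
outer loop
vertex 0.807 -4.549 -2.142
vertex 0.498 -3.621 -1.789
vertex 1.412 -3.714 -2.276
endloop
endfacet
facet normal 0.811 -0.585 0.018
outer loop
vertex 0.807 -4.549 -2.142
vertex 1.412 -3.714 -2.276
vertex 1.222 -3.919 -0.371
endloop
endfacet
facet normal -0.448 0.184 -0.875
outer loop
vertex 1.412 -3.714 -2.276
vertex 0.498 -3.621 -1.789
vertex 1.103 -2.786 -1.923
endloop
endfacet
facet normal 0.955 0.271 0.124
outer loop
vertex 1.412 -3.714 -2.276
vertex 1.103 -2.786 -1.923
vertex 1.222 -3.919 -0.371
endloop
endfacet
facet normal -0.891 0.248 0.380
outer loop
vertex -3.223 3.4 1.059
vertex -2.835 3.139 2.139
vertex -2.711 4.231 1.718
endloop
endfacet
facet normal -0.751 0.627 -0.207
outer loop
vertex -3.223 3.4 1.059
vertex -2.711 4.231 1.718
vertex -2.46 4.152 0.57
endloop
endfacet
facet normal -0.645 0.170 -0.745
outer loop
vertex -3.223 3.4 1.059
vertex -2.46 4.152 0.57
vertex -2.428 3.011 0.282
endloop
endfacet
facet normal -0.720 -0.492 -0.490
outer loop
vertex -3.223 3.4 1.059
vertex -2.428 3.011 0.282
vertex -2.66 2.384 1.252
endloop
endfacet
facet normal -0.872 -0.444 0.206
outer loop
vertex -3.223 3.4 1.059
vertex -2.66 2.384 1.252
vertex -2.835 3.139 2.139
endloop
endfacet
facet normal -0.144 0.985 -0.099
outer loop
vertex -2.46 4.152 0.57
vertex -2.711 4.231 1.718
vertex -1.6 4.356 1.348
endloop
endfacet
facet normal -0.370 0.370 0.852
outer loop
vertex -2.711 4.231 1.718
vertex -2.835 3.139 2.139
vertex -1.832 3.729 2.318
endloop
endfacet
facet normal -0.338 -0.748 0.570
outer loop
vertex -2.835 3.139 2.139
vertex -2.66 2.384 1.252
vertex -1.8 2.588 2.03
endloop
endfacet
facet normal -0.092 -0.826 -0.556
outer loop
vertex -2.66 2.384 1.252
vertex -2.428 3.011 0.282
vertex -1.549 2.509 0.882
endloop
endfacet
facet normal 0.029 0.245 -0.969
outer loop
vertex -2.428 3.011 0.282
vertex -2.46 4.152 0.57
vertex -1.425 3.601 0.461
endloop
endfacet
facet normal 0.720 0.492 0.490
outer loop
vertex -1.037 3.34 1.541
vertex -1.6 4.356 1.348
vertex -1.832 3.729 2.318
endloop
endfacet
facet normal 0.645 -0.170 0.745
outer loop
vertex -1.037 3.34 1.541
vertex -1.832 3.729 2.318
vertex -1.8 2.588 2.03
endloop
endfacet
facet normal 0.751 -0.627 0.207
outer loop
vertex -1.037 3.34 1.541
vertex -1.8 2.588 2.03
vertex -1.549 2.509 0.882
endloop
endfacet
facet normal 0.891 -0.248 -0.380
outer loop
vertex -1.037 3.34 1.541
vertex -1.549 2.509 0.882
vertex -1.425 3.601 0.461
endloop
endfacet
facet normal 0.872 0.444 -0.206
outer loop
vertex -1.037 3.34 1.541
vertex -1.425 3.601 0.461
vertex -1.6 4.356 1.348
endloop
endfacet
facet normal 0.092 0.826 0.556
outer loop
vertex -1.832 3.729 2.318
vertex -1.6 4.356 1.348
vertex -2.711 4.231 1.718
endloop
endfacet
facet normal -0.029 -0.245 0.969
outer loop
vertex -1.8 2.588 2.03
vertex -1.832 3.729 2.318
vertex -2.835 3.139 2.139
endloop
endfacet
facet normal 0.144 -0.985 0.099
outer loop
vertex -1.549 2.509 0.882
vertex -1.8 2.588 2.03
vertex -2.66 2.384 1.252
endloop
endfacet
facet normal 0.370 -0.370 -0.852
outer loop
vertex -1.425 3.601 0.461
vertex -1.549 2.509 0.882
vertex -2.428 3.011 0.282
endloop
endfacet
facet normal 0.338 0.748 -0.570
outer loop
vertex -1.6 4.356 1.348
vertex -1.425 3.601 0.461
vertex -2.46 4.152 0.57
endloop
endfacet

endsolid


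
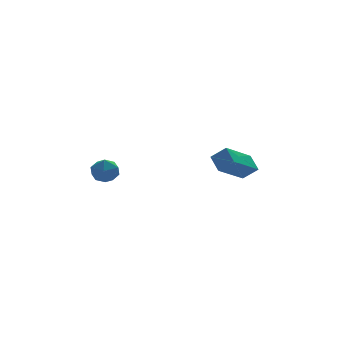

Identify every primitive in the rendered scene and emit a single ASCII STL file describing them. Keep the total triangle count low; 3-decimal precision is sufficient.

solid 
facet normal -0.606 0.455 -0.652
outer loop
vertex 2.553 -3.019 -1.582
vertex 4.183 -2.26 -2.568
vertex 2.577 -3.869 -2.197
endloop
endfacet
facet normal -0.795 -0.370 0.481
outer loop
vertex 3.177 -4.32 -1.552
vertex 2.553 -3.019 -1.582
vertex 2.577 -3.869 -2.197
endloop
endfacet
facet normal -0.607 0.455 -0.652
outer loop
vertex 2.577 -3.869 -2.197
vertex 4.183 -2.26 -2.568
vertex 4.206 -3.11 -3.183
endloop
endfacet
facet normal 0.022 -0.810 -0.587
outer loop
vertex 4.206 -3.11 -3.183
vertex 3.177 -4.32 -1.552
vertex 2.577 -3.869 -2.197
endloop
endfacet
facet normal -0.022 0.810 0.587
outer loop
vertex 2.553 -3.019 -1.582
vertex 4.783 -2.711 -1.923
vertex 4.183 -2.26 -2.568
endloop
endfacet
facet normal -0.794 -0.370 0.482
outer loop
vertex 3.154 -3.47 -0.937
vertex 2.553 -3.019 -1.582
vertex 3.177 -4.32 -1.552
endloop
endfacet
facet normal -0.022 0.810 0.587
outer loop
vertex 3.154 -3.47 -0.937
vertex 4.783 -2.711 -1.923
vertex 2.553 -3.019 -1.582
endloop
endfacet
facet normal 0.795 0.370 -0.481
outer loop
vertex 4.183 -2.26 -2.568
vertex 4.783 -2.711 -1.923
vertex 4.206 -3.11 -3.183
endloop
endfacet
facet normal 0.022 -0.810 -0.587
outer loop
vertex 4.807 -3.561 -2.538
vertex 3.177 -4.32 -1.552
vertex 4.206 -3.11 -3.183
endloop
endfacet
facet normal 0.794 0.371 -0.481
outer loop
vertex 4.206 -3.11 -3.183
vertex 4.783 -2.711 -1.923
vertex 4.807 -3.561 -2.538
endloop
endfacet
facet normal 0.606 -0.455 0.652
outer loop
vertex 4.807 -3.561 -2.538
vertex 3.154 -3.47 -0.937
vertex 3.177 -4.32 -1.552
endloop
endfacet
facet normal 0.607 -0.455 0.652
outer loop
vertex 4.783 -2.711 -1.923
vertex 3.154 -3.47 -0.937
vertex 4.807 -3.561 -2.538
endloop
endfacet
facet normal -0.170 0.981 -0.095
outer loop
vertex -2.071 -1.345 -2.397
vertex -2.855 -1.487 -2.456
vertex -2.524 -1.36 -1.739
endloop
endfacet
facet normal 0.410 0.860 0.302
outer loop
vertex -2.071 -1.345 -2.397
vertex -2.524 -1.36 -1.739
vertex -1.803 -1.705 -1.736
endloop
endfacet
facet normal 0.871 0.483 -0.090
outer loop
vertex -2.071 -1.345 -2.397
vertex -1.803 -1.705 -1.736
vertex -1.688 -2.045 -2.45
endloop
endfacet
facet normal 0.576 0.370 -0.729
outer loop
vertex -2.071 -1.345 -2.397
vertex -1.688 -2.045 -2.45
vertex -2.338 -1.91 -2.895
endloop
endfacet
facet normal -0.068 0.678 -0.732
outer loop
vertex -2.071 -1.345 -2.397
vertex -2.338 -1.91 -2.895
vertex -2.855 -1.487 -2.456
endloop
endfacet
facet normal 0.217 0.460 0.861
outer loop
vertex -1.803 -1.705 -1.736
vertex -2.524 -1.36 -1.739
vertex -2.422 -2.07 -1.385
endloop
endfacet
facet normal -0.723 0.655 0.218
outer loop
vertex -2.524 -1.36 -1.739
vertex -2.855 -1.487 -2.456
vertex -3.072 -1.935 -1.83
endloop
endfacet
facet normal -0.558 0.163 -0.814
outer loop
vertex -2.855 -1.487 -2.456
vertex -2.338 -1.91 -2.895
vertex -2.957 -2.275 -2.544
endloop
endfacet
facet normal 0.484 -0.334 -0.809
outer loop
vertex -2.338 -1.91 -2.895
vertex -1.688 -2.045 -2.45
vertex -2.236 -2.62 -2.541
endloop
endfacet
facet normal 0.962 -0.150 0.226
outer loop
vertex -1.688 -2.045 -2.45
vertex -1.803 -1.705 -1.736
vertex -1.905 -2.493 -1.824
endloop
endfacet
facet normal -0.576 -0.370 0.729
outer loop
vertex -2.689 -2.635 -1.883
vertex -2.422 -2.07 -1.385
vertex -3.072 -1.935 -1.83
endloop
endfacet
facet normal -0.871 -0.483 0.090
outer loop
vertex -2.689 -2.635 -1.883
vertex -3.072 -1.935 -1.83
vertex -2.957 -2.275 -2.544
endloop
endfacet
facet normal -0.410 -0.860 -0.302
outer loop
vertex -2.689 -2.635 -1.883
vertex -2.957 -2.275 -2.544
vertex -2.236 -2.62 -2.541
endloop
endfacet
facet normal 0.170 -0.981 0.095
outer loop
vertex -2.689 -2.635 -1.883
vertex -2.236 -2.62 -2.541
vertex -1.905 -2.493 -1.824
endloop
endfacet
facet normal 0.068 -0.678 0.732
outer loop
vertex -2.689 -2.635 -1.883
vertex -1.905 -2.493 -1.824
vertex -2.422 -2.07 -1.385
endloop
endfacet
facet normal -0.484 0.334 0.809
outer loop
vertex -3.072 -1.935 -1.83
vertex -2.422 -2.07 -1.385
vertex -2.524 -1.36 -1.739
endloop
endfacet
facet normal -0.962 0.150 -0.226
outer loop
vertex -2.957 -2.275 -2.544
vertex -3.072 -1.935 -1.83
vertex -2.855 -1.487 -2.456
endloop
endfacet
facet normal -0.217 -0.460 -0.861
outer loop
vertex -2.236 -2.62 -2.541
vertex -2.957 -2.275 -2.544
vertex -2.338 -1.91 -2.895
endloop
endfacet
facet normal 0.723 -0.655 -0.218
outer loop
vertex -1.905 -2.493 -1.824
vertex -2.236 -2.62 -2.541
vertex -1.688 -2.045 -2.45
endloop
endfacet
facet normal 0.558 -0.163 0.814
outer loop
vertex -2.422 -2.07 -1.385
vertex -1.905 -2.493 -1.824
vertex -1.803 -1.705 -1.736
endloop
endfacet

endsolid


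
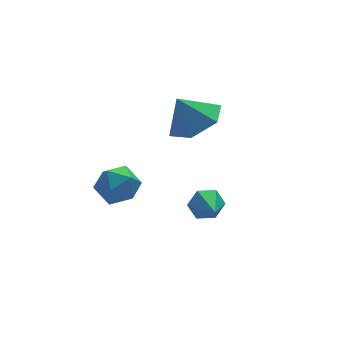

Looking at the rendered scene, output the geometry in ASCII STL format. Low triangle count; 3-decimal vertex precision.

solid 
facet normal 0.422 -0.259 -0.869
outer loop
vertex 0.015 3.816 3.478
vertex -0.865 3.83 3.046
vertex -0.318 4.642 3.07
endloop
endfacet
facet normal 0.429 0.533 0.729
outer loop
vertex 0.015 3.816 3.478
vertex -0.318 4.642 3.07
vertex -1.355 4.13 4.054
endloop
endfacet
facet normal 0.422 -0.259 -0.869
outer loop
vertex -0.318 4.642 3.07
vertex -0.865 3.83 3.046
vertex -1.198 4.656 2.638
endloop
endfacet
facet normal -0.147 0.932 0.330
outer loop
vertex -0.318 4.642 3.07
vertex -1.198 4.656 2.638
vertex -1.355 4.13 4.054
endloop
endfacet
facet normal 0.421 -0.259 -0.869
outer loop
vertex -1.198 4.656 2.638
vertex -0.865 3.83 3.046
vertex -1.745 3.844 2.615
endloop
endfacet
facet normal -0.825 0.553 0.114
outer loop
vertex -1.198 4.656 2.638
vertex -1.745 3.844 2.615
vertex -1.355 4.13 4.054
endloop
endfacet
facet normal 0.422 -0.259 -0.869
outer loop
vertex -1.745 3.844 2.615
vertex -0.865 3.83 3.046
vertex -1.412 3.017 3.023
endloop
endfacet
facet normal -0.928 -0.227 0.297
outer loop
vertex -1.745 3.844 2.615
vertex -1.412 3.017 3.023
vertex -1.355 4.13 4.054
endloop
endfacet
facet normal 0.422 -0.259 -0.869
outer loop
vertex -1.412 3.017 3.023
vertex -0.865 3.83 3.046
vertex -0.533 3.003 3.454
endloop
endfacet
facet normal -0.351 -0.627 0.696
outer loop
vertex -1.412 3.017 3.023
vertex -0.533 3.003 3.454
vertex -1.355 4.13 4.054
endloop
endfacet
facet normal 0.422 -0.259 -0.869
outer loop
vertex -0.533 3.003 3.454
vertex -0.865 3.83 3.046
vertex 0.015 3.816 3.478
endloop
endfacet
facet normal 0.327 -0.247 0.912
outer loop
vertex -0.533 3.003 3.454
vertex 0.015 3.816 3.478
vertex -1.355 4.13 4.054
endloop
endfacet
facet normal -0.661 0.582 0.473
outer loop
vertex -4.148 3.498 2.047
vertex -4.7 2.96 1.938
vertex -4.258 2.941 2.579
endloop
endfacet
facet normal -0.002 0.691 0.723
outer loop
vertex -4.148 3.498 2.047
vertex -4.258 2.941 2.579
vertex -3.536 3.151 2.38
endloop
endfacet
facet normal 0.411 0.894 0.176
outer loop
vertex -4.148 3.498 2.047
vertex -3.536 3.151 2.38
vertex -3.531 3.299 1.616
endloop
endfacet
facet normal 0.007 0.912 -0.410
outer loop
vertex -4.148 3.498 2.047
vertex -3.531 3.299 1.616
vertex -4.25 3.182 1.343
endloop
endfacet
facet normal -0.656 0.719 -0.228
outer loop
vertex -4.148 3.498 2.047
vertex -4.25 3.182 1.343
vertex -4.7 2.96 1.938
endloop
endfacet
facet normal 0.247 0.067 0.967
outer loop
vertex -3.536 3.151 2.38
vertex -4.258 2.941 2.579
vertex -3.71 2.398 2.477
endloop
endfacet
facet normal -0.820 -0.107 0.562
outer loop
vertex -4.258 2.941 2.579
vertex -4.7 2.96 1.938
vertex -4.429 2.281 2.204
endloop
endfacet
facet normal -0.812 0.114 -0.572
outer loop
vertex -4.7 2.96 1.938
vertex -4.25 3.182 1.343
vertex -4.424 2.429 1.44
endloop
endfacet
facet normal 0.260 0.425 -0.867
outer loop
vertex -4.25 3.182 1.343
vertex -3.531 3.299 1.616
vertex -3.702 2.639 1.241
endloop
endfacet
facet normal 0.914 0.397 0.083
outer loop
vertex -3.531 3.299 1.616
vertex -3.536 3.151 2.38
vertex -3.26 2.62 1.882
endloop
endfacet
facet normal -0.007 -0.912 0.410
outer loop
vertex -3.812 2.082 1.773
vertex -3.71 2.398 2.477
vertex -4.429 2.281 2.204
endloop
endfacet
facet normal -0.411 -0.894 -0.176
outer loop
vertex -3.812 2.082 1.773
vertex -4.429 2.281 2.204
vertex -4.424 2.429 1.44
endloop
endfacet
facet normal 0.002 -0.691 -0.723
outer loop
vertex -3.812 2.082 1.773
vertex -4.424 2.429 1.44
vertex -3.702 2.639 1.241
endloop
endfacet
facet normal 0.661 -0.582 -0.473
outer loop
vertex -3.812 2.082 1.773
vertex -3.702 2.639 1.241
vertex -3.26 2.62 1.882
endloop
endfacet
facet normal 0.656 -0.719 0.228
outer loop
vertex -3.812 2.082 1.773
vertex -3.26 2.62 1.882
vertex -3.71 2.398 2.477
endloop
endfacet
facet normal -0.260 -0.425 0.867
outer loop
vertex -4.429 2.281 2.204
vertex -3.71 2.398 2.477
vertex -4.258 2.941 2.579
endloop
endfacet
facet normal -0.914 -0.397 -0.083
outer loop
vertex -4.424 2.429 1.44
vertex -4.429 2.281 2.204
vertex -4.7 2.96 1.938
endloop
endfacet
facet normal -0.247 -0.067 -0.967
outer loop
vertex -3.702 2.639 1.241
vertex -4.424 2.429 1.44
vertex -4.25 3.182 1.343
endloop
endfacet
facet normal 0.820 0.107 -0.562
outer loop
vertex -3.26 2.62 1.882
vertex -3.702 2.639 1.241
vertex -3.531 3.299 1.616
endloop
endfacet
facet normal 0.812 -0.114 0.572
outer loop
vertex -3.71 2.398 2.477
vertex -3.26 2.62 1.882
vertex -3.536 3.151 2.38
endloop
endfacet
facet normal 0.171 0.892 -0.419
outer loop
vertex -1.962 0.292 1.578
vertex -2.133 0.554 2.066
vertex -1.575 0.413 1.993
endloop
endfacet
facet normal 0.575 -0.755 -0.316
outer loop
vertex -1.962 0.292 1.578
vertex -1.575 0.413 1.993
vertex -2.307 -0.354 2.494
endloop
endfacet
facet normal 0.170 0.891 -0.420
outer loop
vertex -1.575 0.413 1.993
vertex -2.133 0.554 2.066
vertex -1.747 0.676 2.481
endloop
endfacet
facet normal 0.767 -0.411 0.492
outer loop
vertex -1.575 0.413 1.993
vertex -1.747 0.676 2.481
vertex -2.307 -0.354 2.494
endloop
endfacet
facet normal 0.171 0.891 -0.421
outer loop
vertex -1.747 0.676 2.481
vertex -2.133 0.554 2.066
vertex -2.304 0.817 2.553
endloop
endfacet
facet normal 0.116 -0.050 0.992
outer loop
vertex -1.747 0.676 2.481
vertex -2.304 0.817 2.553
vertex -2.307 -0.354 2.494
endloop
endfacet
facet normal 0.172 0.891 -0.421
outer loop
vertex -2.304 0.817 2.553
vertex -2.133 0.554 2.066
vertex -2.691 0.696 2.138
endloop
endfacet
facet normal -0.726 -0.033 0.687
outer loop
vertex -2.304 0.817 2.553
vertex -2.691 0.696 2.138
vertex -2.307 -0.354 2.494
endloop
endfacet
facet normal 0.172 0.891 -0.420
outer loop
vertex -2.691 0.696 2.138
vertex -2.133 0.554 2.066
vertex -2.519 0.433 1.651
endloop
endfacet
facet normal -0.918 -0.377 -0.121
outer loop
vertex -2.691 0.696 2.138
vertex -2.519 0.433 1.651
vertex -2.307 -0.354 2.494
endloop
endfacet
facet normal 0.171 0.892 -0.419
outer loop
vertex -2.519 0.433 1.651
vertex -2.133 0.554 2.066
vertex -1.962 0.292 1.578
endloop
endfacet
facet normal -0.268 -0.737 -0.621
outer loop
vertex -2.519 0.433 1.651
vertex -1.962 0.292 1.578
vertex -2.307 -0.354 2.494
endloop
endfacet

endsolid


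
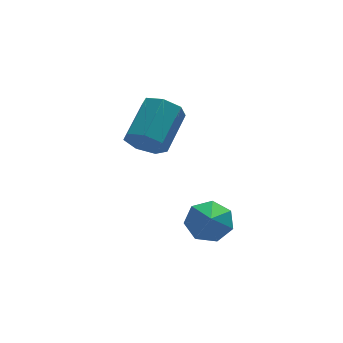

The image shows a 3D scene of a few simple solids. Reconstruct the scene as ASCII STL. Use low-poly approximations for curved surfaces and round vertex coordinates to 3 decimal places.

solid 
facet normal 0.181 0.712 -0.679
outer loop
vertex 5.051 0.118 -1.003
vertex 4.065 0.011 -1.378
vertex 4.414 0.654 -0.611
endloop
endfacet
facet normal 0.471 -0.082 0.878
outer loop
vertex 5.051 0.118 -1.003
vertex 4.414 0.654 -0.611
vertex 3.815 -0.971 -0.442
endloop
endfacet
facet normal 0.182 0.711 -0.679
outer loop
vertex 4.414 0.654 -0.611
vertex 4.065 0.011 -1.378
vertex 3.515 0.706 -0.797
endloop
endfacet
facet normal -0.190 0.171 0.967
outer loop
vertex 4.414 0.654 -0.611
vertex 3.515 0.706 -0.797
vertex 3.815 -0.971 -0.442
endloop
endfacet
facet normal 0.181 0.711 -0.679
outer loop
vertex 3.515 0.706 -0.797
vertex 4.065 0.011 -1.378
vertex 3.03 0.235 -1.42
endloop
endfacet
facet normal -0.786 -0.010 0.619
outer loop
vertex 3.515 0.706 -0.797
vertex 3.03 0.235 -1.42
vertex 3.815 -0.971 -0.442
endloop
endfacet
facet normal 0.182 0.712 -0.679
outer loop
vertex 3.03 0.235 -1.42
vertex 4.065 0.011 -1.378
vertex 3.325 -0.405 -2.012
endloop
endfacet
facet normal -0.868 -0.488 0.095
outer loop
vertex 3.03 0.235 -1.42
vertex 3.325 -0.405 -2.012
vertex 3.815 -0.971 -0.442
endloop
endfacet
facet normal 0.181 0.712 -0.678
outer loop
vertex 3.325 -0.405 -2.012
vertex 4.065 0.011 -1.378
vertex 4.177 -0.731 -2.127
endloop
endfacet
facet normal -0.374 -0.904 -0.209
outer loop
vertex 3.325 -0.405 -2.012
vertex 4.177 -0.731 -2.127
vertex 3.815 -0.971 -0.442
endloop
endfacet
facet normal 0.181 0.712 -0.678
outer loop
vertex 4.177 -0.731 -2.127
vertex 4.065 0.011 -1.378
vertex 4.945 -0.498 -1.677
endloop
endfacet
facet normal 0.324 -0.944 -0.065
outer loop
vertex 4.177 -0.731 -2.127
vertex 4.945 -0.498 -1.677
vertex 3.815 -0.971 -0.442
endloop
endfacet
facet normal 0.181 0.712 -0.679
outer loop
vertex 4.945 -0.498 -1.677
vertex 4.065 0.011 -1.378
vertex 5.051 0.118 -1.003
endloop
endfacet
facet normal 0.700 -0.579 0.419
outer loop
vertex 4.945 -0.498 -1.677
vertex 5.051 0.118 -1.003
vertex 3.815 -0.971 -0.442
endloop
endfacet
facet normal -0.566 -0.671 -0.479
outer loop
vertex 2.251 1.696 2.088
vertex 1.763 1.508 2.928
vertex 1.556 2.18 2.231
endloop
endfacet
facet normal 0.158 0.481 -0.862
outer loop
vertex 2.251 1.696 2.088
vertex 1.556 2.18 2.231
vertex 3.486 3.159 3.131
endloop
endfacet
facet normal 0.158 0.481 -0.862
outer loop
vertex 3.486 3.159 3.131
vertex 1.556 2.18 2.231
vertex 2.791 3.643 3.274
endloop
endfacet
facet normal 0.566 0.671 0.478
outer loop
vertex 3.486 3.159 3.131
vertex 2.791 3.643 3.274
vertex 2.997 2.972 3.972
endloop
endfacet
facet normal -0.567 -0.671 -0.478
outer loop
vertex 1.556 2.18 2.231
vertex 1.763 1.508 2.928
vertex 1.017 2.159 2.899
endloop
endfacet
facet normal -0.534 0.741 -0.407
outer loop
vertex 1.556 2.18 2.231
vertex 1.017 2.159 2.899
vertex 2.791 3.643 3.274
endloop
endfacet
facet normal -0.534 0.741 -0.408
outer loop
vertex 2.791 3.643 3.274
vertex 1.017 2.159 2.899
vertex 2.251 3.622 3.942
endloop
endfacet
facet normal 0.566 0.671 0.479
outer loop
vertex 2.791 3.643 3.274
vertex 2.251 3.622 3.942
vertex 2.997 2.972 3.972
endloop
endfacet
facet normal -0.567 -0.671 -0.479
outer loop
vertex 1.017 2.159 2.899
vertex 1.763 1.508 2.928
vertex 1.039 1.648 3.589
endloop
endfacet
facet normal -0.824 0.443 0.354
outer loop
vertex 1.017 2.159 2.899
vertex 1.039 1.648 3.589
vertex 2.251 3.622 3.942
endloop
endfacet
facet normal -0.824 0.443 0.354
outer loop
vertex 2.251 3.622 3.942
vertex 1.039 1.648 3.589
vertex 2.273 3.111 4.633
endloop
endfacet
facet normal 0.566 0.671 0.479
outer loop
vertex 2.251 3.622 3.942
vertex 2.273 3.111 4.633
vertex 2.997 2.972 3.972
endloop
endfacet
facet normal -0.566 -0.671 -0.478
outer loop
vertex 1.039 1.648 3.589
vertex 1.763 1.508 2.928
vertex 1.606 1.032 3.782
endloop
endfacet
facet normal -0.494 -0.189 0.849
outer loop
vertex 1.039 1.648 3.589
vertex 1.606 1.032 3.782
vertex 2.273 3.111 4.633
endloop
endfacet
facet normal -0.493 -0.190 0.849
outer loop
vertex 2.273 3.111 4.633
vertex 1.606 1.032 3.782
vertex 2.841 2.495 4.825
endloop
endfacet
facet normal 0.566 0.671 0.479
outer loop
vertex 2.273 3.111 4.633
vertex 2.841 2.495 4.825
vertex 2.997 2.972 3.972
endloop
endfacet
facet normal -0.566 -0.672 -0.478
outer loop
vertex 1.606 1.032 3.782
vertex 1.763 1.508 2.928
vertex 2.292 0.775 3.332
endloop
endfacet
facet normal 0.208 -0.678 0.705
outer loop
vertex 1.606 1.032 3.782
vertex 2.292 0.775 3.332
vertex 2.841 2.495 4.825
endloop
endfacet
facet normal 0.208 -0.678 0.705
outer loop
vertex 2.841 2.495 4.825
vertex 2.292 0.775 3.332
vertex 3.526 2.238 4.375
endloop
endfacet
facet normal 0.566 0.671 0.479
outer loop
vertex 2.841 2.495 4.825
vertex 3.526 2.238 4.375
vertex 2.997 2.972 3.972
endloop
endfacet
facet normal -0.566 -0.672 -0.478
outer loop
vertex 2.292 0.775 3.332
vertex 1.763 1.508 2.928
vertex 2.579 1.07 2.578
endloop
endfacet
facet normal 0.753 -0.657 0.030
outer loop
vertex 2.292 0.775 3.332
vertex 2.579 1.07 2.578
vertex 3.526 2.238 4.375
endloop
endfacet
facet normal 0.754 -0.656 0.029
outer loop
vertex 3.526 2.238 4.375
vertex 2.579 1.07 2.578
vertex 3.813 2.534 3.621
endloop
endfacet
facet normal 0.566 0.671 0.479
outer loop
vertex 3.526 2.238 4.375
vertex 3.813 2.534 3.621
vertex 2.997 2.972 3.972
endloop
endfacet
facet normal -0.566 -0.671 -0.479
outer loop
vertex 2.579 1.07 2.578
vertex 1.763 1.508 2.928
vertex 2.251 1.696 2.088
endloop
endfacet
facet normal 0.731 -0.140 -0.668
outer loop
vertex 2.579 1.07 2.578
vertex 2.251 1.696 2.088
vertex 3.813 2.534 3.621
endloop
endfacet
facet normal 0.731 -0.141 -0.668
outer loop
vertex 3.813 2.534 3.621
vertex 2.251 1.696 2.088
vertex 3.486 3.159 3.131
endloop
endfacet
facet normal 0.566 0.671 0.478
outer loop
vertex 3.813 2.534 3.621
vertex 3.486 3.159 3.131
vertex 2.997 2.972 3.972
endloop
endfacet

endsolid


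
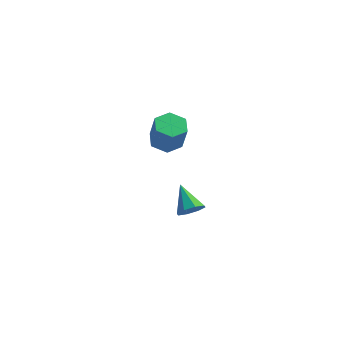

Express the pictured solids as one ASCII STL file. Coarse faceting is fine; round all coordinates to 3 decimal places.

solid 
facet normal -0.220 0.219 -0.950
outer loop
vertex -2.556 4.764 -2.562
vertex -3.236 3.965 -2.589
vertex -3.559 4.919 -2.294
endloop
endfacet
facet normal 0.196 0.965 0.177
outer loop
vertex -2.556 4.764 -2.562
vertex -3.559 4.919 -2.294
vertex -2.144 4.355 -0.785
endloop
endfacet
facet normal 0.196 0.965 0.177
outer loop
vertex -2.144 4.355 -0.785
vertex -3.559 4.919 -2.294
vertex -3.147 4.51 -0.517
endloop
endfacet
facet normal 0.220 -0.218 0.951
outer loop
vertex -2.144 4.355 -0.785
vertex -3.147 4.51 -0.517
vertex -2.824 3.555 -0.811
endloop
endfacet
facet normal -0.221 0.219 -0.950
outer loop
vertex -3.559 4.919 -2.294
vertex -3.236 3.965 -2.589
vertex -4.239 4.12 -2.32
endloop
endfacet
facet normal -0.729 0.610 0.310
outer loop
vertex -3.559 4.919 -2.294
vertex -4.239 4.12 -2.32
vertex -3.147 4.51 -0.517
endloop
endfacet
facet normal -0.729 0.610 0.310
outer loop
vertex -3.147 4.51 -0.517
vertex -4.239 4.12 -2.32
vertex -3.827 3.71 -0.543
endloop
endfacet
facet normal 0.220 -0.218 0.951
outer loop
vertex -3.147 4.51 -0.517
vertex -3.827 3.71 -0.543
vertex -2.824 3.555 -0.811
endloop
endfacet
facet normal -0.221 0.219 -0.950
outer loop
vertex -4.239 4.12 -2.32
vertex -3.236 3.965 -2.589
vertex -3.916 3.165 -2.615
endloop
endfacet
facet normal -0.926 -0.354 0.133
outer loop
vertex -4.239 4.12 -2.32
vertex -3.916 3.165 -2.615
vertex -3.827 3.71 -0.543
endloop
endfacet
facet normal -0.926 -0.354 0.133
outer loop
vertex -3.827 3.71 -0.543
vertex -3.916 3.165 -2.615
vertex -3.504 2.756 -0.838
endloop
endfacet
facet normal 0.220 -0.219 0.950
outer loop
vertex -3.827 3.71 -0.543
vertex -3.504 2.756 -0.838
vertex -2.824 3.555 -0.811
endloop
endfacet
facet normal -0.220 0.218 -0.951
outer loop
vertex -3.916 3.165 -2.615
vertex -3.236 3.965 -2.589
vertex -2.913 3.01 -2.883
endloop
endfacet
facet normal -0.196 -0.965 -0.177
outer loop
vertex -3.916 3.165 -2.615
vertex -2.913 3.01 -2.883
vertex -3.504 2.756 -0.838
endloop
endfacet
facet normal -0.196 -0.965 -0.177
outer loop
vertex -3.504 2.756 -0.838
vertex -2.913 3.01 -2.883
vertex -2.501 2.601 -1.106
endloop
endfacet
facet normal 0.220 -0.219 0.950
outer loop
vertex -3.504 2.756 -0.838
vertex -2.501 2.601 -1.106
vertex -2.824 3.555 -0.811
endloop
endfacet
facet normal -0.220 0.218 -0.951
outer loop
vertex -2.913 3.01 -2.883
vertex -3.236 3.965 -2.589
vertex -2.233 3.81 -2.857
endloop
endfacet
facet normal 0.729 -0.610 -0.310
outer loop
vertex -2.913 3.01 -2.883
vertex -2.233 3.81 -2.857
vertex -2.501 2.601 -1.106
endloop
endfacet
facet normal 0.729 -0.610 -0.310
outer loop
vertex -2.501 2.601 -1.106
vertex -2.233 3.81 -2.857
vertex -1.821 3.4 -1.08
endloop
endfacet
facet normal 0.221 -0.219 0.950
outer loop
vertex -2.501 2.601 -1.106
vertex -1.821 3.4 -1.08
vertex -2.824 3.555 -0.811
endloop
endfacet
facet normal -0.220 0.219 -0.950
outer loop
vertex -2.233 3.81 -2.857
vertex -3.236 3.965 -2.589
vertex -2.556 4.764 -2.562
endloop
endfacet
facet normal 0.926 0.354 -0.133
outer loop
vertex -2.233 3.81 -2.857
vertex -2.556 4.764 -2.562
vertex -1.821 3.4 -1.08
endloop
endfacet
facet normal 0.926 0.354 -0.133
outer loop
vertex -1.821 3.4 -1.08
vertex -2.556 4.764 -2.562
vertex -2.144 4.355 -0.785
endloop
endfacet
facet normal 0.221 -0.219 0.950
outer loop
vertex -1.821 3.4 -1.08
vertex -2.144 4.355 -0.785
vertex -2.824 3.555 -0.811
endloop
endfacet
facet normal 0.500 -0.649 -0.574
outer loop
vertex 0.828 -3.686 -1.258
vertex 0.142 -3.797 -1.73
vertex 0.798 -3.274 -1.75
endloop
endfacet
facet normal 0.598 0.632 0.493
outer loop
vertex 0.828 -3.686 -1.258
vertex 0.798 -3.274 -1.75
vertex -0.762 -2.623 -0.69
endloop
endfacet
facet normal 0.500 -0.649 -0.574
outer loop
vertex 0.798 -3.274 -1.75
vertex 0.142 -3.797 -1.73
vertex 0.384 -3.168 -2.23
endloop
endfacet
facet normal 0.336 0.938 -0.082
outer loop
vertex 0.798 -3.274 -1.75
vertex 0.384 -3.168 -2.23
vertex -0.762 -2.623 -0.69
endloop
endfacet
facet normal 0.499 -0.649 -0.575
outer loop
vertex 0.384 -3.168 -2.23
vertex 0.142 -3.797 -1.73
vertex -0.172 -3.43 -2.417
endloop
endfacet
facet normal -0.238 0.846 -0.477
outer loop
vertex 0.384 -3.168 -2.23
vertex -0.172 -3.43 -2.417
vertex -0.762 -2.623 -0.69
endloop
endfacet
facet normal 0.499 -0.648 -0.575
outer loop
vertex -0.172 -3.43 -2.417
vertex 0.142 -3.797 -1.73
vertex -0.544 -3.908 -2.201
endloop
endfacet
facet normal -0.789 0.407 -0.460
outer loop
vertex -0.172 -3.43 -2.417
vertex -0.544 -3.908 -2.201
vertex -0.762 -2.623 -0.69
endloop
endfacet
facet normal 0.499 -0.649 -0.574
outer loop
vertex -0.544 -3.908 -2.201
vertex 0.142 -3.797 -1.73
vertex -0.515 -4.321 -1.709
endloop
endfacet
facet normal -0.992 -0.119 -0.042
outer loop
vertex -0.544 -3.908 -2.201
vertex -0.515 -4.321 -1.709
vertex -0.762 -2.623 -0.69
endloop
endfacet
facet normal 0.499 -0.649 -0.574
outer loop
vertex -0.515 -4.321 -1.709
vertex 0.142 -3.797 -1.73
vertex -0.101 -4.427 -1.229
endloop
endfacet
facet normal -0.729 -0.427 0.535
outer loop
vertex -0.515 -4.321 -1.709
vertex -0.101 -4.427 -1.229
vertex -0.762 -2.623 -0.69
endloop
endfacet
facet normal 0.499 -0.649 -0.574
outer loop
vertex -0.101 -4.427 -1.229
vertex 0.142 -3.797 -1.73
vertex 0.456 -4.164 -1.042
endloop
endfacet
facet normal -0.154 -0.334 0.930
outer loop
vertex -0.101 -4.427 -1.229
vertex 0.456 -4.164 -1.042
vertex -0.762 -2.623 -0.69
endloop
endfacet
facet normal 0.500 -0.648 -0.574
outer loop
vertex 0.456 -4.164 -1.042
vertex 0.142 -3.797 -1.73
vertex 0.828 -3.686 -1.258
endloop
endfacet
facet normal 0.396 0.104 0.912
outer loop
vertex 0.456 -4.164 -1.042
vertex 0.828 -3.686 -1.258
vertex -0.762 -2.623 -0.69
endloop
endfacet

endsolid


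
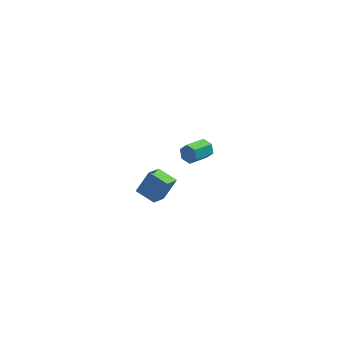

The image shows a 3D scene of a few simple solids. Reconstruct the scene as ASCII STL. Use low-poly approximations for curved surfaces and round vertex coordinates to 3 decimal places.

solid 
facet normal -0.737 0.636 0.229
outer loop
vertex 0.338 -2.797 3.558
vertex 0.798 -2.05 2.962
vertex -0.238 -3.146 2.675
endloop
endfacet
facet normal -0.434 -0.705 0.562
outer loop
vertex 0.462 -3.75 2.458
vertex 0.338 -2.797 3.558
vertex -0.238 -3.146 2.675
endloop
endfacet
facet normal -0.737 0.636 0.229
outer loop
vertex -0.238 -3.146 2.675
vertex 0.798 -2.05 2.962
vertex 0.222 -2.399 2.08
endloop
endfacet
facet normal -0.518 -0.315 -0.795
outer loop
vertex 0.222 -2.399 2.08
vertex 0.462 -3.75 2.458
vertex -0.238 -3.146 2.675
endloop
endfacet
facet normal 0.518 0.315 0.795
outer loop
vertex 0.338 -2.797 3.558
vertex 1.498 -2.654 2.745
vertex 0.798 -2.05 2.962
endloop
endfacet
facet normal -0.433 -0.705 0.562
outer loop
vertex 1.038 -3.401 3.34
vertex 0.338 -2.797 3.558
vertex 0.462 -3.75 2.458
endloop
endfacet
facet normal 0.519 0.314 0.795
outer loop
vertex 1.038 -3.401 3.34
vertex 1.498 -2.654 2.745
vertex 0.338 -2.797 3.558
endloop
endfacet
facet normal 0.434 0.704 -0.562
outer loop
vertex 0.798 -2.05 2.962
vertex 1.498 -2.654 2.745
vertex 0.222 -2.399 2.08
endloop
endfacet
facet normal -0.519 -0.315 -0.795
outer loop
vertex 0.922 -3.003 1.862
vertex 0.462 -3.75 2.458
vertex 0.222 -2.399 2.08
endloop
endfacet
facet normal 0.433 0.705 -0.561
outer loop
vertex 0.222 -2.399 2.08
vertex 1.498 -2.654 2.745
vertex 0.922 -3.003 1.862
endloop
endfacet
facet normal 0.737 -0.636 -0.229
outer loop
vertex 0.922 -3.003 1.862
vertex 1.038 -3.401 3.34
vertex 0.462 -3.75 2.458
endloop
endfacet
facet normal 0.737 -0.636 -0.229
outer loop
vertex 1.498 -2.654 2.745
vertex 1.038 -3.401 3.34
vertex 0.922 -3.003 1.862
endloop
endfacet
facet normal 0.716 0.619 -0.322
outer loop
vertex 3.571 2.979 -0.809
vertex 3.289 3.092 -1.218
vertex 3.242 3.368 -0.792
endloop
endfacet
facet normal 0.267 0.184 0.946
outer loop
vertex 3.571 2.979 -0.809
vertex 3.242 3.368 -0.792
vertex 2.733 2.255 -0.432
endloop
endfacet
facet normal 0.267 0.184 0.946
outer loop
vertex 2.733 2.255 -0.432
vertex 3.242 3.368 -0.792
vertex 2.404 2.644 -0.415
endloop
endfacet
facet normal -0.716 -0.620 0.322
outer loop
vertex 2.733 2.255 -0.432
vertex 2.404 2.644 -0.415
vertex 2.451 2.368 -0.842
endloop
endfacet
facet normal 0.716 0.619 -0.322
outer loop
vertex 3.242 3.368 -0.792
vertex 3.289 3.092 -1.218
vertex 2.96 3.481 -1.202
endloop
endfacet
facet normal -0.426 0.754 0.501
outer loop
vertex 3.242 3.368 -0.792
vertex 2.96 3.481 -1.202
vertex 2.404 2.644 -0.415
endloop
endfacet
facet normal -0.426 0.754 0.501
outer loop
vertex 2.404 2.644 -0.415
vertex 2.96 3.481 -1.202
vertex 2.122 2.757 -0.825
endloop
endfacet
facet normal -0.716 -0.620 0.322
outer loop
vertex 2.404 2.644 -0.415
vertex 2.122 2.757 -0.825
vertex 2.451 2.368 -0.842
endloop
endfacet
facet normal 0.716 0.619 -0.322
outer loop
vertex 2.96 3.481 -1.202
vertex 3.289 3.092 -1.218
vertex 3.007 3.205 -1.628
endloop
endfacet
facet normal -0.692 0.569 -0.445
outer loop
vertex 2.96 3.481 -1.202
vertex 3.007 3.205 -1.628
vertex 2.122 2.757 -0.825
endloop
endfacet
facet normal -0.692 0.569 -0.445
outer loop
vertex 2.122 2.757 -0.825
vertex 3.007 3.205 -1.628
vertex 2.169 2.481 -1.251
endloop
endfacet
facet normal -0.716 -0.619 0.322
outer loop
vertex 2.122 2.757 -0.825
vertex 2.169 2.481 -1.251
vertex 2.451 2.368 -0.842
endloop
endfacet
facet normal 0.716 0.620 -0.322
outer loop
vertex 3.007 3.205 -1.628
vertex 3.289 3.092 -1.218
vertex 3.336 2.816 -1.645
endloop
endfacet
facet normal -0.267 -0.184 -0.946
outer loop
vertex 3.007 3.205 -1.628
vertex 3.336 2.816 -1.645
vertex 2.169 2.481 -1.251
endloop
endfacet
facet normal -0.267 -0.184 -0.946
outer loop
vertex 2.169 2.481 -1.251
vertex 3.336 2.816 -1.645
vertex 2.498 2.092 -1.268
endloop
endfacet
facet normal -0.716 -0.619 0.322
outer loop
vertex 2.169 2.481 -1.251
vertex 2.498 2.092 -1.268
vertex 2.451 2.368 -0.842
endloop
endfacet
facet normal 0.716 0.620 -0.322
outer loop
vertex 3.336 2.816 -1.645
vertex 3.289 3.092 -1.218
vertex 3.618 2.703 -1.235
endloop
endfacet
facet normal 0.426 -0.754 -0.501
outer loop
vertex 3.336 2.816 -1.645
vertex 3.618 2.703 -1.235
vertex 2.498 2.092 -1.268
endloop
endfacet
facet normal 0.426 -0.754 -0.501
outer loop
vertex 2.498 2.092 -1.268
vertex 3.618 2.703 -1.235
vertex 2.78 1.979 -0.858
endloop
endfacet
facet normal -0.716 -0.619 0.322
outer loop
vertex 2.498 2.092 -1.268
vertex 2.78 1.979 -0.858
vertex 2.451 2.368 -0.842
endloop
endfacet
facet normal 0.716 0.619 -0.322
outer loop
vertex 3.618 2.703 -1.235
vertex 3.289 3.092 -1.218
vertex 3.571 2.979 -0.809
endloop
endfacet
facet normal 0.692 -0.569 0.445
outer loop
vertex 3.618 2.703 -1.235
vertex 3.571 2.979 -0.809
vertex 2.78 1.979 -0.858
endloop
endfacet
facet normal 0.692 -0.569 0.445
outer loop
vertex 2.78 1.979 -0.858
vertex 3.571 2.979 -0.809
vertex 2.733 2.255 -0.432
endloop
endfacet
facet normal -0.716 -0.619 0.322
outer loop
vertex 2.78 1.979 -0.858
vertex 2.733 2.255 -0.432
vertex 2.451 2.368 -0.842
endloop
endfacet

endsolid


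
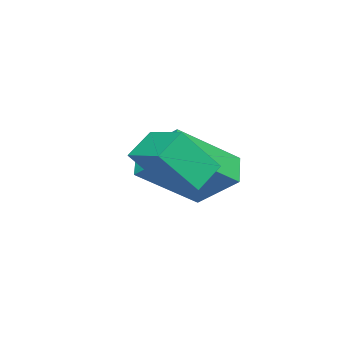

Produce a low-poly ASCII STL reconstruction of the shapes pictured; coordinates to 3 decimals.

solid 
facet normal -0.590 0.559 -0.582
outer loop
vertex -2.966 2.781 2.382
vertex -2.198 3.079 1.89
vertex -3.129 1.605 1.418
endloop
endfacet
facet normal -0.801 -0.310 0.513
outer loop
vertex -1.902 0.441 2.63
vertex -2.966 2.781 2.382
vertex -3.129 1.605 1.418
endloop
endfacet
facet normal -0.589 0.559 -0.583
outer loop
vertex -3.129 1.605 1.418
vertex -2.198 3.079 1.89
vertex -2.36 1.902 0.926
endloop
endfacet
facet normal -0.106 -0.769 -0.631
outer loop
vertex -2.36 1.902 0.926
vertex -1.902 0.441 2.63
vertex -3.129 1.605 1.418
endloop
endfacet
facet normal 0.106 0.769 0.631
outer loop
vertex -2.966 2.781 2.382
vertex -0.971 1.915 3.102
vertex -2.198 3.079 1.89
endloop
endfacet
facet normal -0.801 -0.310 0.513
outer loop
vertex -1.74 1.618 3.594
vertex -2.966 2.781 2.382
vertex -1.902 0.441 2.63
endloop
endfacet
facet normal 0.106 0.769 0.630
outer loop
vertex -1.74 1.618 3.594
vertex -0.971 1.915 3.102
vertex -2.966 2.781 2.382
endloop
endfacet
facet normal 0.801 0.310 -0.513
outer loop
vertex -2.198 3.079 1.89
vertex -0.971 1.915 3.102
vertex -2.36 1.902 0.926
endloop
endfacet
facet normal -0.106 -0.769 -0.631
outer loop
vertex -1.134 0.739 2.138
vertex -1.902 0.441 2.63
vertex -2.36 1.902 0.926
endloop
endfacet
facet normal 0.801 0.309 -0.513
outer loop
vertex -2.36 1.902 0.926
vertex -0.971 1.915 3.102
vertex -1.134 0.739 2.138
endloop
endfacet
facet normal 0.590 -0.559 0.583
outer loop
vertex -1.134 0.739 2.138
vertex -1.74 1.618 3.594
vertex -1.902 0.441 2.63
endloop
endfacet
facet normal 0.589 -0.560 0.583
outer loop
vertex -0.971 1.915 3.102
vertex -1.74 1.618 3.594
vertex -1.134 0.739 2.138
endloop
endfacet
facet normal -0.782 0.254 0.569
outer loop
vertex -0.435 1.507 3.91
vertex 0.155 2.569 4.246
vertex -1.065 2.235 2.72
endloop
endfacet
facet normal -0.468 -0.842 -0.267
outer loop
vertex -0.315 1.991 2.174
vertex -0.435 1.507 3.91
vertex -1.065 2.235 2.72
endloop
endfacet
facet normal -0.782 0.254 0.569
outer loop
vertex -1.065 2.235 2.72
vertex 0.155 2.569 4.246
vertex -0.475 3.296 3.057
endloop
endfacet
facet normal -0.411 0.476 -0.778
outer loop
vertex -0.475 3.296 3.057
vertex -0.315 1.991 2.174
vertex -1.065 2.235 2.72
endloop
endfacet
facet normal 0.412 -0.475 0.778
outer loop
vertex -0.435 1.507 3.91
vertex 0.905 2.325 3.7
vertex 0.155 2.569 4.246
endloop
endfacet
facet normal -0.468 -0.842 -0.267
outer loop
vertex 0.315 1.264 3.363
vertex -0.435 1.507 3.91
vertex -0.315 1.991 2.174
endloop
endfacet
facet normal 0.412 -0.476 0.777
outer loop
vertex 0.315 1.264 3.363
vertex 0.905 2.325 3.7
vertex -0.435 1.507 3.91
endloop
endfacet
facet normal 0.468 0.842 0.267
outer loop
vertex 0.155 2.569 4.246
vertex 0.905 2.325 3.7
vertex -0.475 3.296 3.057
endloop
endfacet
facet normal -0.413 0.475 -0.777
outer loop
vertex 0.275 3.053 2.51
vertex -0.315 1.991 2.174
vertex -0.475 3.296 3.057
endloop
endfacet
facet normal 0.468 0.842 0.268
outer loop
vertex -0.475 3.296 3.057
vertex 0.905 2.325 3.7
vertex 0.275 3.053 2.51
endloop
endfacet
facet normal 0.782 -0.254 -0.570
outer loop
vertex 0.275 3.053 2.51
vertex 0.315 1.264 3.363
vertex -0.315 1.991 2.174
endloop
endfacet
facet normal 0.782 -0.254 -0.569
outer loop
vertex 0.905 2.325 3.7
vertex 0.315 1.264 3.363
vertex 0.275 3.053 2.51
endloop
endfacet

endsolid


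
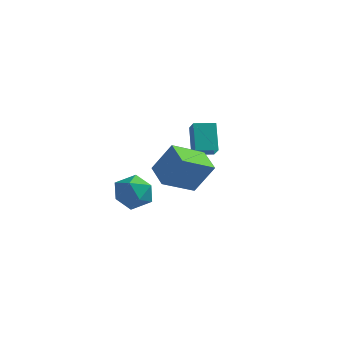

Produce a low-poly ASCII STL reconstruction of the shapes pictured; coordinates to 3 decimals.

solid 
facet normal -0.512 -0.736 0.444
outer loop
vertex 3.753 0.262 -2.572
vertex 2.899 1.054 -2.244
vertex 3.007 -0.003 -3.87
endloop
endfacet
facet normal 0.705 -0.655 -0.272
outer loop
vertex 3.821 1.166 -4.576
vertex 3.753 0.262 -2.572
vertex 3.007 -0.003 -3.87
endloop
endfacet
facet normal -0.512 -0.735 0.444
outer loop
vertex 3.007 -0.003 -3.87
vertex 2.899 1.054 -2.244
vertex 2.154 0.789 -3.542
endloop
endfacet
facet normal -0.490 -0.174 -0.854
outer loop
vertex 2.154 0.789 -3.542
vertex 3.821 1.166 -4.576
vertex 3.007 -0.003 -3.87
endloop
endfacet
facet normal 0.490 0.175 0.854
outer loop
vertex 3.753 0.262 -2.572
vertex 3.713 2.223 -2.95
vertex 2.899 1.054 -2.244
endloop
endfacet
facet normal 0.706 -0.655 -0.271
outer loop
vertex 4.566 1.431 -3.278
vertex 3.753 0.262 -2.572
vertex 3.821 1.166 -4.576
endloop
endfacet
facet normal 0.490 0.175 0.854
outer loop
vertex 4.566 1.431 -3.278
vertex 3.713 2.223 -2.95
vertex 3.753 0.262 -2.572
endloop
endfacet
facet normal -0.705 0.655 0.271
outer loop
vertex 2.899 1.054 -2.244
vertex 3.713 2.223 -2.95
vertex 2.154 0.789 -3.542
endloop
endfacet
facet normal -0.490 -0.175 -0.854
outer loop
vertex 2.967 1.958 -4.248
vertex 3.821 1.166 -4.576
vertex 2.154 0.789 -3.542
endloop
endfacet
facet normal -0.705 0.655 0.272
outer loop
vertex 2.154 0.789 -3.542
vertex 3.713 2.223 -2.95
vertex 2.967 1.958 -4.248
endloop
endfacet
facet normal 0.512 0.736 -0.444
outer loop
vertex 2.967 1.958 -4.248
vertex 4.566 1.431 -3.278
vertex 3.821 1.166 -4.576
endloop
endfacet
facet normal 0.512 0.735 -0.444
outer loop
vertex 3.713 2.223 -2.95
vertex 4.566 1.431 -3.278
vertex 2.967 1.958 -4.248
endloop
endfacet
facet normal -0.209 0.902 0.378
outer loop
vertex 3.043 -1.057 -3.512
vertex 2.191 -1.245 -3.535
vertex 2.661 -1.434 -2.824
endloop
endfacet
facet normal 0.427 0.672 0.605
outer loop
vertex 3.043 -1.057 -3.512
vertex 2.661 -1.434 -2.824
vertex 3.45 -1.7 -3.086
endloop
endfacet
facet normal 0.834 0.550 0.033
outer loop
vertex 3.043 -1.057 -3.512
vertex 3.45 -1.7 -3.086
vertex 3.468 -1.675 -3.958
endloop
endfacet
facet normal 0.450 0.705 -0.548
outer loop
vertex 3.043 -1.057 -3.512
vertex 3.468 -1.675 -3.958
vertex 2.69 -1.394 -4.236
endloop
endfacet
facet normal -0.194 0.922 -0.334
outer loop
vertex 3.043 -1.057 -3.512
vertex 2.69 -1.394 -4.236
vertex 2.191 -1.245 -3.535
endloop
endfacet
facet normal 0.330 0.051 0.943
outer loop
vertex 3.45 -1.7 -3.086
vertex 2.661 -1.434 -2.824
vertex 2.85 -2.286 -2.844
endloop
endfacet
facet normal -0.700 0.422 0.575
outer loop
vertex 2.661 -1.434 -2.824
vertex 2.191 -1.245 -3.535
vertex 2.072 -2.005 -3.122
endloop
endfacet
facet normal -0.677 0.454 -0.579
outer loop
vertex 2.191 -1.245 -3.535
vertex 2.69 -1.394 -4.236
vertex 2.09 -1.98 -3.994
endloop
endfacet
facet normal 0.368 0.103 -0.924
outer loop
vertex 2.69 -1.394 -4.236
vertex 3.468 -1.675 -3.958
vertex 2.879 -2.246 -4.256
endloop
endfacet
facet normal 0.989 -0.146 0.016
outer loop
vertex 3.468 -1.675 -3.958
vertex 3.45 -1.7 -3.086
vertex 3.349 -2.435 -3.545
endloop
endfacet
facet normal -0.450 -0.705 0.548
outer loop
vertex 2.497 -2.623 -3.568
vertex 2.85 -2.286 -2.844
vertex 2.072 -2.005 -3.122
endloop
endfacet
facet normal -0.834 -0.550 -0.033
outer loop
vertex 2.497 -2.623 -3.568
vertex 2.072 -2.005 -3.122
vertex 2.09 -1.98 -3.994
endloop
endfacet
facet normal -0.427 -0.672 -0.605
outer loop
vertex 2.497 -2.623 -3.568
vertex 2.09 -1.98 -3.994
vertex 2.879 -2.246 -4.256
endloop
endfacet
facet normal 0.209 -0.902 -0.378
outer loop
vertex 2.497 -2.623 -3.568
vertex 2.879 -2.246 -4.256
vertex 3.349 -2.435 -3.545
endloop
endfacet
facet normal 0.194 -0.922 0.334
outer loop
vertex 2.497 -2.623 -3.568
vertex 3.349 -2.435 -3.545
vertex 2.85 -2.286 -2.844
endloop
endfacet
facet normal -0.368 -0.103 0.924
outer loop
vertex 2.072 -2.005 -3.122
vertex 2.85 -2.286 -2.844
vertex 2.661 -1.434 -2.824
endloop
endfacet
facet normal -0.989 0.146 -0.016
outer loop
vertex 2.09 -1.98 -3.994
vertex 2.072 -2.005 -3.122
vertex 2.191 -1.245 -3.535
endloop
endfacet
facet normal -0.330 -0.051 -0.943
outer loop
vertex 2.879 -2.246 -4.256
vertex 2.09 -1.98 -3.994
vertex 2.69 -1.394 -4.236
endloop
endfacet
facet normal 0.700 -0.422 -0.575
outer loop
vertex 3.349 -2.435 -3.545
vertex 2.879 -2.246 -4.256
vertex 3.468 -1.675 -3.958
endloop
endfacet
facet normal 0.677 -0.454 0.579
outer loop
vertex 2.85 -2.286 -2.844
vertex 3.349 -2.435 -3.545
vertex 3.45 -1.7 -3.086
endloop
endfacet
facet normal -0.803 -0.594 0.059
outer loop
vertex 3.004 2.694 -1.69
vertex 2.546 3.257 -2.255
vertex 3.464 1.963 -2.791
endloop
endfacet
facet normal 0.498 -0.612 0.614
outer loop
vertex 4.194 2.503 -2.845
vertex 3.004 2.694 -1.69
vertex 3.464 1.963 -2.791
endloop
endfacet
facet normal -0.803 -0.594 0.059
outer loop
vertex 3.464 1.963 -2.791
vertex 2.546 3.257 -2.255
vertex 3.006 2.526 -3.357
endloop
endfacet
facet normal 0.329 -0.523 -0.786
outer loop
vertex 3.006 2.526 -3.357
vertex 4.194 2.503 -2.845
vertex 3.464 1.963 -2.791
endloop
endfacet
facet normal -0.328 0.523 0.787
outer loop
vertex 3.004 2.694 -1.69
vertex 3.276 3.797 -2.309
vertex 2.546 3.257 -2.255
endloop
endfacet
facet normal 0.498 -0.613 0.614
outer loop
vertex 3.734 3.234 -1.743
vertex 3.004 2.694 -1.69
vertex 4.194 2.503 -2.845
endloop
endfacet
facet normal -0.329 0.523 0.786
outer loop
vertex 3.734 3.234 -1.743
vertex 3.276 3.797 -2.309
vertex 3.004 2.694 -1.69
endloop
endfacet
facet normal -0.498 0.612 -0.614
outer loop
vertex 2.546 3.257 -2.255
vertex 3.276 3.797 -2.309
vertex 3.006 2.526 -3.357
endloop
endfacet
facet normal 0.329 -0.522 -0.787
outer loop
vertex 3.736 3.066 -3.41
vertex 4.194 2.503 -2.845
vertex 3.006 2.526 -3.357
endloop
endfacet
facet normal -0.498 0.612 -0.614
outer loop
vertex 3.006 2.526 -3.357
vertex 3.276 3.797 -2.309
vertex 3.736 3.066 -3.41
endloop
endfacet
facet normal 0.802 0.594 -0.059
outer loop
vertex 3.736 3.066 -3.41
vertex 3.734 3.234 -1.743
vertex 4.194 2.503 -2.845
endloop
endfacet
facet normal 0.803 0.594 -0.059
outer loop
vertex 3.276 3.797 -2.309
vertex 3.734 3.234 -1.743
vertex 3.736 3.066 -3.41
endloop
endfacet

endsolid
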